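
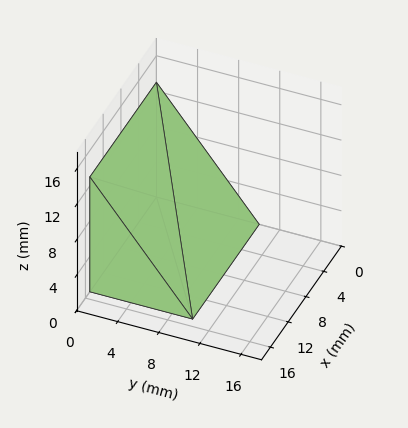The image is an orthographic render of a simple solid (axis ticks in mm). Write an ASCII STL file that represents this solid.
Reading the render: the shape is a wedge (ramp): 15 × 10 mm base, rising to 13 mm along the y=0 edge and sloping linearly to z=0 at y=10 (dimensions read to the nearest mm from the axis ticks). For the STL, each face is triangulated and given an outward normal.

solid part
  facet normal 0.0000 0.0000 -1.0000
    outer loop
      vertex 15.0 10.0 0.0
      vertex 15.0 0.0 0.0
      vertex 0.0 0.0 0.0
    endloop
  endfacet
  facet normal 0.0000 0.0000 -1.0000
    outer loop
      vertex 0.0 10.0 0.0
      vertex 15.0 10.0 0.0
      vertex 0.0 0.0 0.0
    endloop
  endfacet
  facet normal 0.0000 -1.0000 0.0000
    outer loop
      vertex 0.0 0.0 0.0
      vertex 15.0 0.0 0.0
      vertex 15.0 0.0 13.0
    endloop
  endfacet
  facet normal 0.0000 -1.0000 0.0000
    outer loop
      vertex 0.0 0.0 0.0
      vertex 15.0 0.0 13.0
      vertex 0.0 0.0 13.0
    endloop
  endfacet
  facet normal 0.0000 0.7926 0.6097
    outer loop
      vertex 0.0 0.0 13.0
      vertex 15.0 0.0 13.0
      vertex 15.0 10.0 0.0
    endloop
  endfacet
  facet normal 0.0000 0.7926 0.6097
    outer loop
      vertex 0.0 0.0 13.0
      vertex 15.0 10.0 0.0
      vertex 0.0 10.0 0.0
    endloop
  endfacet
  facet normal -1.0000 0.0000 0.0000
    outer loop
      vertex 0.0 0.0 13.0
      vertex 0.0 10.0 0.0
      vertex 0.0 0.0 0.0
    endloop
  endfacet
  facet normal 1.0000 0.0000 0.0000
    outer loop
      vertex 15.0 0.0 0.0
      vertex 15.0 10.0 0.0
      vertex 15.0 0.0 13.0
    endloop
  endfacet
endsolid part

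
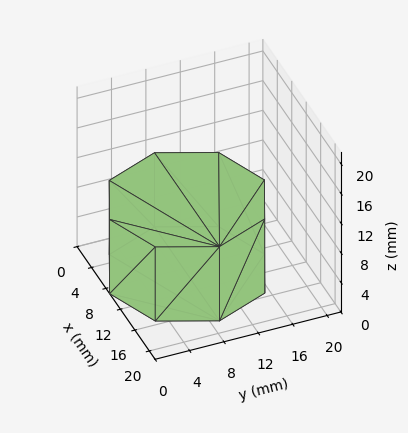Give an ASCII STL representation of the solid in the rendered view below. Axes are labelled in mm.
Reading the render: the shape is a regular 8-sided prism (a cylinder approximated with 8 flat sides), circumscribed radius ≈ 9 mm, height ≈ 10 mm (dimensions read to the nearest mm from the axis ticks). For the STL, each face is triangulated and given an outward normal.

solid part
  facet normal 0.0000 0.0000 -1.0000
    outer loop
      vertex 9.000 18.000 0.000
      vertex 15.364 15.364 0.000
      vertex 18.000 9.000 0.000
    endloop
  endfacet
  facet normal 0.0000 0.0000 -1.0000
    outer loop
      vertex 2.636 15.364 0.000
      vertex 9.000 18.000 0.000
      vertex 18.000 9.000 0.000
    endloop
  endfacet
  facet normal 0.0000 0.0000 -1.0000
    outer loop
      vertex 0.000 9.000 0.000
      vertex 2.636 15.364 0.000
      vertex 18.000 9.000 0.000
    endloop
  endfacet
  facet normal 0.0000 0.0000 -1.0000
    outer loop
      vertex 2.636 2.636 0.000
      vertex 0.000 9.000 0.000
      vertex 18.000 9.000 0.000
    endloop
  endfacet
  facet normal 0.0000 0.0000 -1.0000
    outer loop
      vertex 9.000 0.000 0.000
      vertex 2.636 2.636 0.000
      vertex 18.000 9.000 0.000
    endloop
  endfacet
  facet normal 0.0000 0.0000 -1.0000
    outer loop
      vertex 15.364 2.636 0.000
      vertex 9.000 0.000 0.000
      vertex 18.000 9.000 0.000
    endloop
  endfacet
  facet normal 0.0000 0.0000 1.0000
    outer loop
      vertex 18.000 9.000 10.000
      vertex 15.364 15.364 10.000
      vertex 9.000 18.000 10.000
    endloop
  endfacet
  facet normal 0.0000 0.0000 1.0000
    outer loop
      vertex 18.000 9.000 10.000
      vertex 9.000 18.000 10.000
      vertex 2.636 15.364 10.000
    endloop
  endfacet
  facet normal 0.0000 0.0000 1.0000
    outer loop
      vertex 18.000 9.000 10.000
      vertex 2.636 15.364 10.000
      vertex 0.000 9.000 10.000
    endloop
  endfacet
  facet normal 0.0000 0.0000 1.0000
    outer loop
      vertex 18.000 9.000 10.000
      vertex 0.000 9.000 10.000
      vertex 2.636 2.636 10.000
    endloop
  endfacet
  facet normal 0.0000 0.0000 1.0000
    outer loop
      vertex 18.000 9.000 10.000
      vertex 2.636 2.636 10.000
      vertex 9.000 0.000 10.000
    endloop
  endfacet
  facet normal 0.0000 0.0000 1.0000
    outer loop
      vertex 18.000 9.000 10.000
      vertex 9.000 0.000 10.000
      vertex 15.364 2.636 10.000
    endloop
  endfacet
  facet normal 0.9239 0.3827 0.0000
    outer loop
      vertex 18.000 9.000 0.000
      vertex 15.364 15.364 0.000
      vertex 15.364 15.364 10.000
    endloop
  endfacet
  facet normal 0.9239 0.3827 0.0000
    outer loop
      vertex 18.000 9.000 0.000
      vertex 15.364 15.364 10.000
      vertex 18.000 9.000 10.000
    endloop
  endfacet
  facet normal 0.3827 0.9239 0.0000
    outer loop
      vertex 15.364 15.364 0.000
      vertex 9.000 18.000 0.000
      vertex 9.000 18.000 10.000
    endloop
  endfacet
  facet normal 0.3827 0.9239 0.0000
    outer loop
      vertex 15.364 15.364 0.000
      vertex 9.000 18.000 10.000
      vertex 15.364 15.364 10.000
    endloop
  endfacet
  facet normal -0.3827 0.9239 0.0000
    outer loop
      vertex 9.000 18.000 0.000
      vertex 2.636 15.364 0.000
      vertex 2.636 15.364 10.000
    endloop
  endfacet
  facet normal -0.3827 0.9239 0.0000
    outer loop
      vertex 9.000 18.000 0.000
      vertex 2.636 15.364 10.000
      vertex 9.000 18.000 10.000
    endloop
  endfacet
  facet normal -0.9239 0.3827 0.0000
    outer loop
      vertex 2.636 15.364 0.000
      vertex 0.000 9.000 0.000
      vertex 0.000 9.000 10.000
    endloop
  endfacet
  facet normal -0.9239 0.3827 0.0000
    outer loop
      vertex 2.636 15.364 0.000
      vertex 0.000 9.000 10.000
      vertex 2.636 15.364 10.000
    endloop
  endfacet
  facet normal -0.9239 -0.3827 0.0000
    outer loop
      vertex 0.000 9.000 0.000
      vertex 2.636 2.636 0.000
      vertex 2.636 2.636 10.000
    endloop
  endfacet
  facet normal -0.9239 -0.3827 0.0000
    outer loop
      vertex 0.000 9.000 0.000
      vertex 2.636 2.636 10.000
      vertex 0.000 9.000 10.000
    endloop
  endfacet
  facet normal -0.3827 -0.9239 0.0000
    outer loop
      vertex 2.636 2.636 0.000
      vertex 9.000 0.000 0.000
      vertex 9.000 0.000 10.000
    endloop
  endfacet
  facet normal -0.3827 -0.9239 0.0000
    outer loop
      vertex 2.636 2.636 0.000
      vertex 9.000 0.000 10.000
      vertex 2.636 2.636 10.000
    endloop
  endfacet
  facet normal 0.3827 -0.9239 0.0000
    outer loop
      vertex 9.000 0.000 0.000
      vertex 15.364 2.636 0.000
      vertex 15.364 2.636 10.000
    endloop
  endfacet
  facet normal 0.3827 -0.9239 0.0000
    outer loop
      vertex 9.000 0.000 0.000
      vertex 15.364 2.636 10.000
      vertex 9.000 0.000 10.000
    endloop
  endfacet
  facet normal 0.9239 -0.3827 0.0000
    outer loop
      vertex 15.364 2.636 0.000
      vertex 18.000 9.000 0.000
      vertex 18.000 9.000 10.000
    endloop
  endfacet
  facet normal 0.9239 -0.3827 0.0000
    outer loop
      vertex 15.364 2.636 0.000
      vertex 18.000 9.000 10.000
      vertex 15.364 2.636 10.000
    endloop
  endfacet
endsolid part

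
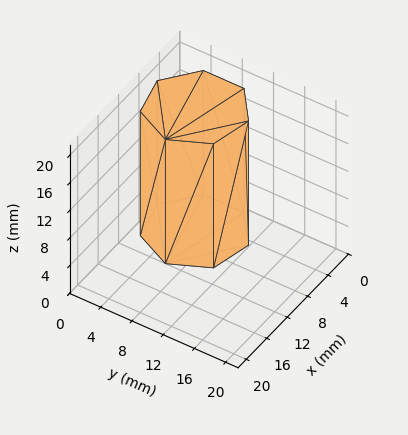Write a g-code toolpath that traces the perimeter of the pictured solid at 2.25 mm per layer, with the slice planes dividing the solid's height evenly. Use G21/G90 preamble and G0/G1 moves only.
Reading the render: the shape is a regular 7-sided prism (a cylinder approximated with 7 flat sides), circumscribed radius ≈ 6 mm, height ≈ 18 mm (dimensions read to the nearest mm from the axis ticks). For the g-code, the solid's height is divided into equal slices at the stated Δz and each level perimeter traced with G1 moves after a G0 lift.

; perimeter-only toolpath
G21 ; units = mm
G90 ; absolute positioning
G28 ; home
; layer 1
G0 Z2.25
G0 X12.00 Y6.00
G1 X9.74 Y10.69
G1 X4.66 Y11.85
G1 X0.59 Y8.60
G1 X0.59 Y3.40
G1 X4.66 Y0.15
G1 X9.74 Y1.31
G1 X12.00 Y6.00
; layer 2
G0 Z4.50
G0 X12.00 Y6.00
G1 X9.74 Y10.69
G1 X4.66 Y11.85
G1 X0.59 Y8.60
G1 X0.59 Y3.40
G1 X4.66 Y0.15
G1 X9.74 Y1.31
G1 X12.00 Y6.00
; layer 3
G0 Z6.75
G0 X12.00 Y6.00
G1 X9.74 Y10.69
G1 X4.66 Y11.85
G1 X0.59 Y8.60
G1 X0.59 Y3.40
G1 X4.66 Y0.15
G1 X9.74 Y1.31
G1 X12.00 Y6.00
; layer 4
G0 Z9.00
G0 X12.00 Y6.00
G1 X9.74 Y10.69
G1 X4.66 Y11.85
G1 X0.59 Y8.60
G1 X0.59 Y3.40
G1 X4.66 Y0.15
G1 X9.74 Y1.31
G1 X12.00 Y6.00
; layer 5
G0 Z11.25
G0 X12.00 Y6.00
G1 X9.74 Y10.69
G1 X4.66 Y11.85
G1 X0.59 Y8.60
G1 X0.59 Y3.40
G1 X4.66 Y0.15
G1 X9.74 Y1.31
G1 X12.00 Y6.00
; layer 6
G0 Z13.50
G0 X12.00 Y6.00
G1 X9.74 Y10.69
G1 X4.66 Y11.85
G1 X0.59 Y8.60
G1 X0.59 Y3.40
G1 X4.66 Y0.15
G1 X9.74 Y1.31
G1 X12.00 Y6.00
; layer 7
G0 Z15.75
G0 X12.00 Y6.00
G1 X9.74 Y10.69
G1 X4.66 Y11.85
G1 X0.59 Y8.60
G1 X0.59 Y3.40
G1 X4.66 Y0.15
G1 X9.74 Y1.31
G1 X12.00 Y6.00
; layer 8
G0 Z18.00
G0 X12.00 Y6.00
G1 X9.74 Y10.69
G1 X4.66 Y11.85
G1 X0.59 Y8.60
G1 X0.59 Y3.40
G1 X4.66 Y0.15
G1 X9.74 Y1.31
G1 X12.00 Y6.00
M2 ; end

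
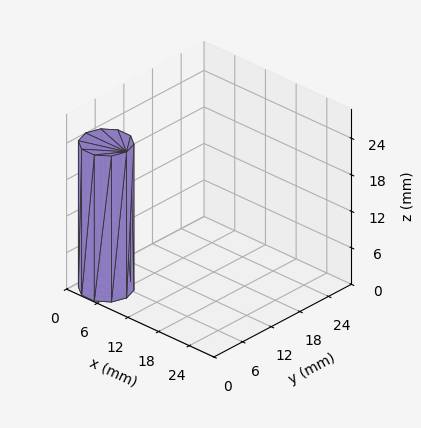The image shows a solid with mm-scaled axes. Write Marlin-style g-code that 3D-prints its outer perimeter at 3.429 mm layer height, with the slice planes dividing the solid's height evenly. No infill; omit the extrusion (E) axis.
Reading the render: the shape is a regular 10-sided prism (a cylinder approximated with 10 flat sides), circumscribed radius ≈ 4 mm, height ≈ 24 mm (dimensions read to the nearest mm from the axis ticks). For the g-code, the solid's height is divided into equal slices at the stated Δz and each level perimeter traced with G1 moves after a G0 lift.

; perimeter-only toolpath
G21 ; units = mm
G90 ; absolute positioning
G28 ; home
; layer 1
G0 Z3.429
G0 X8.000 Y4.000
G1 X7.236 Y6.351
G1 X5.236 Y7.804
G1 X2.764 Y7.804
G1 X0.764 Y6.351
G1 X0.000 Y4.000
G1 X0.764 Y1.649
G1 X2.764 Y0.196
G1 X5.236 Y0.196
G1 X7.236 Y1.649
G1 X8.000 Y4.000
; layer 2
G0 Z6.857
G0 X8.000 Y4.000
G1 X7.236 Y6.351
G1 X5.236 Y7.804
G1 X2.764 Y7.804
G1 X0.764 Y6.351
G1 X0.000 Y4.000
G1 X0.764 Y1.649
G1 X2.764 Y0.196
G1 X5.236 Y0.196
G1 X7.236 Y1.649
G1 X8.000 Y4.000
; layer 3
G0 Z10.286
G0 X8.000 Y4.000
G1 X7.236 Y6.351
G1 X5.236 Y7.804
G1 X2.764 Y7.804
G1 X0.764 Y6.351
G1 X0.000 Y4.000
G1 X0.764 Y1.649
G1 X2.764 Y0.196
G1 X5.236 Y0.196
G1 X7.236 Y1.649
G1 X8.000 Y4.000
; layer 4
G0 Z13.714
G0 X8.000 Y4.000
G1 X7.236 Y6.351
G1 X5.236 Y7.804
G1 X2.764 Y7.804
G1 X0.764 Y6.351
G1 X0.000 Y4.000
G1 X0.764 Y1.649
G1 X2.764 Y0.196
G1 X5.236 Y0.196
G1 X7.236 Y1.649
G1 X8.000 Y4.000
; layer 5
G0 Z17.143
G0 X8.000 Y4.000
G1 X7.236 Y6.351
G1 X5.236 Y7.804
G1 X2.764 Y7.804
G1 X0.764 Y6.351
G1 X0.000 Y4.000
G1 X0.764 Y1.649
G1 X2.764 Y0.196
G1 X5.236 Y0.196
G1 X7.236 Y1.649
G1 X8.000 Y4.000
; layer 6
G0 Z20.571
G0 X8.000 Y4.000
G1 X7.236 Y6.351
G1 X5.236 Y7.804
G1 X2.764 Y7.804
G1 X0.764 Y6.351
G1 X0.000 Y4.000
G1 X0.764 Y1.649
G1 X2.764 Y0.196
G1 X5.236 Y0.196
G1 X7.236 Y1.649
G1 X8.000 Y4.000
; layer 7
G0 Z24.000
G0 X8.000 Y4.000
G1 X7.236 Y6.351
G1 X5.236 Y7.804
G1 X2.764 Y7.804
G1 X0.764 Y6.351
G1 X0.000 Y4.000
G1 X0.764 Y1.649
G1 X2.764 Y0.196
G1 X5.236 Y0.196
G1 X7.236 Y1.649
G1 X8.000 Y4.000
M2 ; end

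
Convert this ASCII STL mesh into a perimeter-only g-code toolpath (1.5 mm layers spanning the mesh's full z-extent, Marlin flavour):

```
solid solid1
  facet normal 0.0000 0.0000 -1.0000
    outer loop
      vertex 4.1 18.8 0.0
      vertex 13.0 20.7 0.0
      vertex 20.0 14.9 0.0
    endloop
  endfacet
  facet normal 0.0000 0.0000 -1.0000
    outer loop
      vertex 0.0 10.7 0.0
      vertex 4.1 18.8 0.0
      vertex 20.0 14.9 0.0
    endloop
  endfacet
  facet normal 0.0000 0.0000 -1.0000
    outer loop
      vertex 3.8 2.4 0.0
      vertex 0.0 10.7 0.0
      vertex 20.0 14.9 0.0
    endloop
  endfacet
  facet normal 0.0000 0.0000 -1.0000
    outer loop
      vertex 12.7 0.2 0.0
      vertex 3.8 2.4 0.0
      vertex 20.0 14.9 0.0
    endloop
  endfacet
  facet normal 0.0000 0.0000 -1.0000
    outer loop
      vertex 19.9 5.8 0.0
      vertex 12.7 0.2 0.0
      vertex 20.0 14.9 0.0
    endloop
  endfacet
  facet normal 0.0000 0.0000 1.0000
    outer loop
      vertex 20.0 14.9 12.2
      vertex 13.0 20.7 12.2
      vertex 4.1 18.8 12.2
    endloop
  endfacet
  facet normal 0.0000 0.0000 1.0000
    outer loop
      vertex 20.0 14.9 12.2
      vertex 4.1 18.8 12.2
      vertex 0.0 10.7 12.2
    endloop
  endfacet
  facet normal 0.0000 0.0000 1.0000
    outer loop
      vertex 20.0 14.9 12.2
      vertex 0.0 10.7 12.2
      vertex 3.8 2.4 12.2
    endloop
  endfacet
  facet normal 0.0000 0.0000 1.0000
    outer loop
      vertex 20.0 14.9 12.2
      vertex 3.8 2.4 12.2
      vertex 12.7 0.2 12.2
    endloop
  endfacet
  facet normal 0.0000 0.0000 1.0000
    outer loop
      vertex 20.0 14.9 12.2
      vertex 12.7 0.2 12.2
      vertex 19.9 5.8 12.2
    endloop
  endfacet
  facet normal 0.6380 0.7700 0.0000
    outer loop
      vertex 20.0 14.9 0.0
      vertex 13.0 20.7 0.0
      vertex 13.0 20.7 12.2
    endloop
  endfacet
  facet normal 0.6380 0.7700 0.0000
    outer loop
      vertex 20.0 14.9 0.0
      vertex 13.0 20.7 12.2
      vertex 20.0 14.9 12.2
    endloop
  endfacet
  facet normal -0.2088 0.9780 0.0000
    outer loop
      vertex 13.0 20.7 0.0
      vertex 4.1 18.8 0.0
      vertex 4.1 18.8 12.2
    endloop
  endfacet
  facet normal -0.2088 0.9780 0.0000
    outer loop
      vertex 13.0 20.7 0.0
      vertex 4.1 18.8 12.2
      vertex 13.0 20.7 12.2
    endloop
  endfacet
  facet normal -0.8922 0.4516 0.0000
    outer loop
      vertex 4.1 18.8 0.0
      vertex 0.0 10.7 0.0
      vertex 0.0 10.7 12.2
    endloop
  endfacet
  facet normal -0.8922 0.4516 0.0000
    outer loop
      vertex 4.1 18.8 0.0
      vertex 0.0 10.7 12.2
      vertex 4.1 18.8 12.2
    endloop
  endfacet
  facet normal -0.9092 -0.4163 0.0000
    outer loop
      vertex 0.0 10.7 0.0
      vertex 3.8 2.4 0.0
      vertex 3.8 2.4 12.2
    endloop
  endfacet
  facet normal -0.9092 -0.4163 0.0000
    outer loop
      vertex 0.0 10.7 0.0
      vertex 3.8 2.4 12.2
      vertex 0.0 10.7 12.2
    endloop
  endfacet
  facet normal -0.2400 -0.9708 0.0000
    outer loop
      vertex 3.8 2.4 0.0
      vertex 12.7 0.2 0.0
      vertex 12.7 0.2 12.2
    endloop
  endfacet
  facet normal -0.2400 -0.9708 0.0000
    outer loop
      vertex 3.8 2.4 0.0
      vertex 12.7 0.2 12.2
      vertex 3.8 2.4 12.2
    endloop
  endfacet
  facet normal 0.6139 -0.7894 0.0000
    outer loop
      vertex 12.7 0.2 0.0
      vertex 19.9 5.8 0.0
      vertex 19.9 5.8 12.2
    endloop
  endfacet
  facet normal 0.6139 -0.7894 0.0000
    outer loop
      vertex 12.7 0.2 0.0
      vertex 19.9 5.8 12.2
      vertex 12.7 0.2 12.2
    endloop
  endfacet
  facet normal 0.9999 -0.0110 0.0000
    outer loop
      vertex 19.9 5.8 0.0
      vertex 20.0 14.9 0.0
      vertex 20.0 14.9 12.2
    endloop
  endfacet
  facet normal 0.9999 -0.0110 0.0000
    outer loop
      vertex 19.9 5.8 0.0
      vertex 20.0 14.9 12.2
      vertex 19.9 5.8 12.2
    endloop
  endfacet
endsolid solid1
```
; perimeter-only toolpath
G21 ; units = mm
G90 ; absolute positioning
G28 ; home
; layer 1
G0 Z1.5
G0 X20.0 Y14.9
G1 X13.0 Y20.7
G1 X4.1 Y18.8
G1 X0.0 Y10.7
G1 X3.8 Y2.4
G1 X12.7 Y0.2
G1 X19.9 Y5.8
G1 X20.0 Y14.9
; layer 2
G0 Z3.0
G0 X20.0 Y14.9
G1 X13.0 Y20.7
G1 X4.1 Y18.8
G1 X0.0 Y10.7
G1 X3.8 Y2.4
G1 X12.7 Y0.2
G1 X19.9 Y5.8
G1 X20.0 Y14.9
; layer 3
G0 Z4.6
G0 X20.0 Y14.9
G1 X13.0 Y20.7
G1 X4.1 Y18.8
G1 X0.0 Y10.7
G1 X3.8 Y2.4
G1 X12.7 Y0.2
G1 X19.9 Y5.8
G1 X20.0 Y14.9
; layer 4
G0 Z6.1
G0 X20.0 Y14.9
G1 X13.0 Y20.7
G1 X4.1 Y18.8
G1 X0.0 Y10.7
G1 X3.8 Y2.4
G1 X12.7 Y0.2
G1 X19.9 Y5.8
G1 X20.0 Y14.9
; layer 5
G0 Z7.6
G0 X20.0 Y14.9
G1 X13.0 Y20.7
G1 X4.1 Y18.8
G1 X0.0 Y10.7
G1 X3.8 Y2.4
G1 X12.7 Y0.2
G1 X19.9 Y5.8
G1 X20.0 Y14.9
; layer 6
G0 Z9.1
G0 X20.0 Y14.9
G1 X13.0 Y20.7
G1 X4.1 Y18.8
G1 X0.0 Y10.7
G1 X3.8 Y2.4
G1 X12.7 Y0.2
G1 X19.9 Y5.8
G1 X20.0 Y14.9
; layer 7
G0 Z10.7
G0 X20.0 Y14.9
G1 X13.0 Y20.7
G1 X4.1 Y18.8
G1 X0.0 Y10.7
G1 X3.8 Y2.4
G1 X12.7 Y0.2
G1 X19.9 Y5.8
G1 X20.0 Y14.9
; layer 8
G0 Z12.2
G0 X20.0 Y14.9
G1 X13.0 Y20.7
G1 X4.1 Y18.8
G1 X0.0 Y10.7
G1 X3.8 Y2.4
G1 X12.7 Y0.2
G1 X19.9 Y5.8
G1 X20.0 Y14.9
M2 ; end

The solid is a regular 7-sided prism (a cylinder approximated with 7 flat sides), circumscribed radius ≈ 10.5 mm, height ≈ 12.2 mm. Slicing at Δz = 1.5 mm — 8 equal slices spanning the solid's height, so layer i sits at z = i·h/8 — gives 8 non-empty perimeters. Each is a 7-segment closed polygon; G0 lifts to the layer z and rapids to the start vertex, then G1 traces the edges.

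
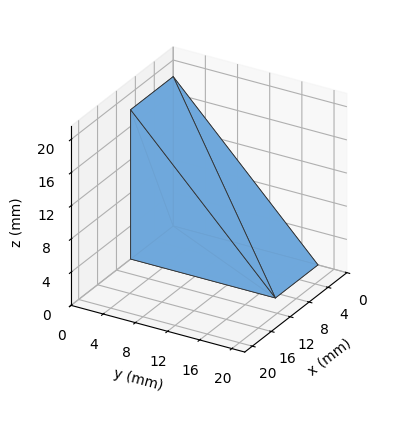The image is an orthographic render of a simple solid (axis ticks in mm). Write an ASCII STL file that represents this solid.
Reading the render: the shape is a wedge (ramp): 9 × 18 mm base, rising to 18 mm along the y=0 edge and sloping linearly to z=0 at y=18 (dimensions read to the nearest mm from the axis ticks). For the STL, each face is triangulated and given an outward normal.

solid part
  facet normal 0.0000 0.0000 -1.0000
    outer loop
      vertex 9.00 18.00 0.00
      vertex 9.00 0.00 0.00
      vertex 0.00 0.00 0.00
    endloop
  endfacet
  facet normal 0.0000 0.0000 -1.0000
    outer loop
      vertex 0.00 18.00 0.00
      vertex 9.00 18.00 0.00
      vertex 0.00 0.00 0.00
    endloop
  endfacet
  facet normal 0.0000 -1.0000 0.0000
    outer loop
      vertex 0.00 0.00 0.00
      vertex 9.00 0.00 0.00
      vertex 9.00 0.00 18.00
    endloop
  endfacet
  facet normal 0.0000 -1.0000 0.0000
    outer loop
      vertex 0.00 0.00 0.00
      vertex 9.00 0.00 18.00
      vertex 0.00 0.00 18.00
    endloop
  endfacet
  facet normal 0.0000 0.7071 0.7071
    outer loop
      vertex 0.00 0.00 18.00
      vertex 9.00 0.00 18.00
      vertex 9.00 18.00 0.00
    endloop
  endfacet
  facet normal 0.0000 0.7071 0.7071
    outer loop
      vertex 0.00 0.00 18.00
      vertex 9.00 18.00 0.00
      vertex 0.00 18.00 0.00
    endloop
  endfacet
  facet normal -1.0000 0.0000 0.0000
    outer loop
      vertex 0.00 0.00 18.00
      vertex 0.00 18.00 0.00
      vertex 0.00 0.00 0.00
    endloop
  endfacet
  facet normal 1.0000 0.0000 0.0000
    outer loop
      vertex 9.00 0.00 0.00
      vertex 9.00 18.00 0.00
      vertex 9.00 0.00 18.00
    endloop
  endfacet
endsolid part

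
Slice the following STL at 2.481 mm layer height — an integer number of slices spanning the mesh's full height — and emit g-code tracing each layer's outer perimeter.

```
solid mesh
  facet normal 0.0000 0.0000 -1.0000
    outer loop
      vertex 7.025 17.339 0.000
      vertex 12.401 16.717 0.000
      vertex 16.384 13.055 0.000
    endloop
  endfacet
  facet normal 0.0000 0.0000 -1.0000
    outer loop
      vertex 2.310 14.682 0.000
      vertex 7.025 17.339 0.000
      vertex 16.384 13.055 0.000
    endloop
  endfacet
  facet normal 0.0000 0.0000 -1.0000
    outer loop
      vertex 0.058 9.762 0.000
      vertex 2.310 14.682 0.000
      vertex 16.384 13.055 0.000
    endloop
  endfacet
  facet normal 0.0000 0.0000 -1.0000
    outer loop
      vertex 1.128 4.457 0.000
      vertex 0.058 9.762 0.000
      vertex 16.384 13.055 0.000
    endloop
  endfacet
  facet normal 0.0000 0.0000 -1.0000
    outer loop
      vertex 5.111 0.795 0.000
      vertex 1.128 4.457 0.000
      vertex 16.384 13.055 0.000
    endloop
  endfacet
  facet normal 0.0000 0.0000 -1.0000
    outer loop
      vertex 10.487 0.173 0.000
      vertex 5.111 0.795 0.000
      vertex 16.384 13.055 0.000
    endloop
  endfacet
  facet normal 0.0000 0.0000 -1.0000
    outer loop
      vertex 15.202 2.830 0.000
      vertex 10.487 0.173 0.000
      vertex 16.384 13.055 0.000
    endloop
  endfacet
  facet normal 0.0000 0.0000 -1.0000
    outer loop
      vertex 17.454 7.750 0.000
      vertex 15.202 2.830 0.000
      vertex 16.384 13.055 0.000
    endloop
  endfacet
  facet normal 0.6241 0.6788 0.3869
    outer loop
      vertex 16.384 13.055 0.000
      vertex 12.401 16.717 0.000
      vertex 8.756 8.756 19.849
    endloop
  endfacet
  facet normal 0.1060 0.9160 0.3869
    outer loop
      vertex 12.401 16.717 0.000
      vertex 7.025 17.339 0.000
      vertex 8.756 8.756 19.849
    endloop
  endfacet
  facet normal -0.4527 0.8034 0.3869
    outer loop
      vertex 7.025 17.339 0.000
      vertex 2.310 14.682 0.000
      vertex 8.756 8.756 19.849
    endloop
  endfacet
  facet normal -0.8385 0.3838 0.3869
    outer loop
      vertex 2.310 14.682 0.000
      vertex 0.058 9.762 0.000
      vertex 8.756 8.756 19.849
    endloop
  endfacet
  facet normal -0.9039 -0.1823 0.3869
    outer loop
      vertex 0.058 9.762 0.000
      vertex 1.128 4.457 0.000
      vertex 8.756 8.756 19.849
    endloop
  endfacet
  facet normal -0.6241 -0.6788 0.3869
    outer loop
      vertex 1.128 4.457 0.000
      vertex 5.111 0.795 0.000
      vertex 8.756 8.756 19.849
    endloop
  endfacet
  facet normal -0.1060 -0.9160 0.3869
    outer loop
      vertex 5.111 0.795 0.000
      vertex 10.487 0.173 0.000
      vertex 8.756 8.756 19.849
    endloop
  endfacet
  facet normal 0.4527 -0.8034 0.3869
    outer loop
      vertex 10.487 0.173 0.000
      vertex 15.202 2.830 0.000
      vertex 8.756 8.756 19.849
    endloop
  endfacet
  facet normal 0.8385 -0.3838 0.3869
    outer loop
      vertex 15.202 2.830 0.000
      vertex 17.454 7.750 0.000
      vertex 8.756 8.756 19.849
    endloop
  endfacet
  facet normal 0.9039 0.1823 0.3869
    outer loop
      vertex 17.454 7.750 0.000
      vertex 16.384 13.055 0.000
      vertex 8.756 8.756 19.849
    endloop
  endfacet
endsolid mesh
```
; perimeter-only toolpath
G21 ; units = mm
G90 ; absolute positioning
G28 ; home
; layer 1
G0 Z2.481
G0 X15.431 Y12.518
G1 X11.945 Y15.722
G1 X7.241 Y16.266
G1 X3.116 Y13.941
G1 X1.145 Y9.636
G1 X2.082 Y4.994
G1 X5.567 Y1.790
G1 X10.271 Y1.246
G1 X14.396 Y3.571
G1 X16.367 Y7.876
G1 X15.431 Y12.518
; layer 2
G0 Z4.962
G0 X14.477 Y11.980
G1 X11.490 Y14.727
G1 X7.458 Y15.193
G1 X3.921 Y13.200
G1 X2.232 Y9.511
G1 X3.035 Y5.532
G1 X6.022 Y2.785
G1 X10.054 Y2.319
G1 X13.591 Y4.312
G1 X15.280 Y8.002
G1 X14.477 Y11.980
; layer 3
G0 Z7.443
G0 X13.524 Y11.443
G1 X11.034 Y13.732
G1 X7.674 Y14.120
G1 X4.727 Y12.460
G1 X3.320 Y9.385
G1 X3.989 Y6.069
G1 X6.478 Y3.780
G1 X9.838 Y3.392
G1 X12.785 Y5.052
G1 X14.192 Y8.127
G1 X13.524 Y11.443
; layer 4
G0 Z9.925
G0 X12.570 Y10.905
G1 X10.579 Y12.736
G1 X7.891 Y13.047
G1 X5.533 Y11.719
G1 X4.407 Y9.259
G1 X4.942 Y6.607
G1 X6.934 Y4.776
G1 X9.622 Y4.465
G1 X11.979 Y5.793
G1 X13.105 Y8.253
G1 X12.570 Y10.905
; layer 5
G0 Z12.406
G0 X11.617 Y10.368
G1 X10.123 Y11.741
G1 X8.107 Y11.975
G1 X6.339 Y10.978
G1 X5.494 Y9.133
G1 X5.896 Y7.144
G1 X7.389 Y5.771
G1 X9.405 Y5.537
G1 X11.173 Y6.534
G1 X12.018 Y8.379
G1 X11.617 Y10.368
; layer 6
G0 Z14.887
G0 X10.663 Y9.831
G1 X9.667 Y10.746
G1 X8.323 Y10.902
G1 X7.144 Y10.238
G1 X6.582 Y9.008
G1 X6.849 Y7.681
G1 X7.845 Y6.766
G1 X9.189 Y6.610
G1 X10.367 Y7.274
G1 X10.931 Y8.505
G1 X10.663 Y9.831
; layer 7
G0 Z17.368
G0 X9.709 Y9.293
G1 X9.212 Y9.751
G1 X8.540 Y9.829
G1 X7.950 Y9.497
G1 X7.669 Y8.882
G1 X7.803 Y8.219
G1 X8.300 Y7.761
G1 X8.972 Y7.683
G1 X9.562 Y8.015
G1 X9.843 Y8.630
G1 X9.709 Y9.293
M2 ; end

The solid is a regular 10-sided pyramid, base circumscribed radius ≈ 8.76 mm, apex at z ≈ 19.8 mm. Slicing at Δz = 2.481 mm — 8 equal slices spanning the solid's height, so layer i sits at z = i·h/8 — gives 7 non-empty perimeters. Each is a 10-segment closed polygon; G0 lifts to the layer z and rapids to the start vertex, then G1 traces the edges. The cross-section shrinks linearly with z (the slice at the apex is degenerate and omitted).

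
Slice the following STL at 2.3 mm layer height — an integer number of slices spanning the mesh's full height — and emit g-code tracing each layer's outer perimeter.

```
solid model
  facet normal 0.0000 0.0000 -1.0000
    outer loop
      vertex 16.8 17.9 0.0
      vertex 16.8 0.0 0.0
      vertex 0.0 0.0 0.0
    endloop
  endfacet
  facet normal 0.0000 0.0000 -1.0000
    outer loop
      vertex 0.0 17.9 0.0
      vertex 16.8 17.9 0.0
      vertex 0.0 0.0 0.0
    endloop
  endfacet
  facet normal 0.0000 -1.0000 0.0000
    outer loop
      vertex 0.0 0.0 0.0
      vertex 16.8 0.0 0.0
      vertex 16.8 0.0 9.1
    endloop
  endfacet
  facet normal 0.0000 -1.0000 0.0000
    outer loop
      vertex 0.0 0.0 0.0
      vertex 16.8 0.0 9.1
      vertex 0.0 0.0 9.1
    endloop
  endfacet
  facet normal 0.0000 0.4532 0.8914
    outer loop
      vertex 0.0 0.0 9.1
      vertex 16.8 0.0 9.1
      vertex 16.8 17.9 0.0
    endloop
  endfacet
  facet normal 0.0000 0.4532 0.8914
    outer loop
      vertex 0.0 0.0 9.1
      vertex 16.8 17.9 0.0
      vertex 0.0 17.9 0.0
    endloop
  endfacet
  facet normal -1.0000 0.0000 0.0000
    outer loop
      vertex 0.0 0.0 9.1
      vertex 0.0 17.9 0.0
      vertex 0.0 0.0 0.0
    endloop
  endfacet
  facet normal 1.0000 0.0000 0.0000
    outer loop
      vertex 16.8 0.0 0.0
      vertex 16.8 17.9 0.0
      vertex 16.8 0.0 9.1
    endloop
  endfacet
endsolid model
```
; perimeter-only toolpath
G21 ; units = mm
G90 ; absolute positioning
G28 ; home
; layer 1
G0 Z2.3
G0 X0.0 Y0.0
G1 X16.8 Y0.0
G1 X16.8 Y13.4
G1 X0.0 Y13.4
G1 X0.0 Y0.0
; layer 2
G0 Z4.5
G0 X0.0 Y0.0
G1 X16.8 Y0.0
G1 X16.8 Y8.9
G1 X0.0 Y8.9
G1 X0.0 Y0.0
; layer 3
G0 Z6.8
G0 X0.0 Y0.0
G1 X16.8 Y0.0
G1 X16.8 Y4.5
G1 X0.0 Y4.5
G1 X0.0 Y0.0
M2 ; end

The solid is a wedge (ramp): 16.8 × 17.9 mm base, rising to 9.1 mm along the y=0 edge and sloping linearly to z=0 at y=17.9. Slicing at Δz = 2.3 mm — 4 equal slices spanning the solid's height, so layer i sits at z = i·h/4 — gives 3 non-empty perimeters. Each is a 4-segment closed polygon; G0 lifts to the layer z and rapids to the start vertex, then G1 traces the edges. The cross-section shrinks linearly with z (the slice at the apex is degenerate and omitted).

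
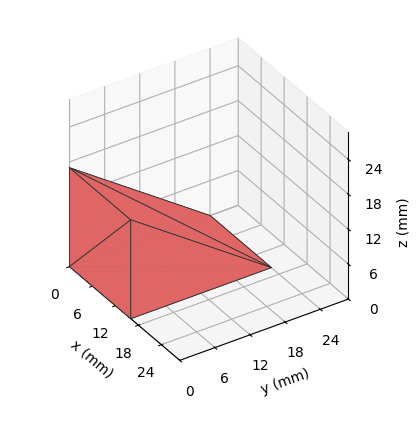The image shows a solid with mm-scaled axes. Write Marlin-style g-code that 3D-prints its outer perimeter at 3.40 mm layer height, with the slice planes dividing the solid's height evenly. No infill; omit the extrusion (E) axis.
Reading the render: the shape is a wedge (ramp): 16 × 24 mm base, rising to 17 mm along the y=0 edge and sloping linearly to z=0 at y=24 (dimensions read to the nearest mm from the axis ticks). For the g-code, the solid's height is divided into equal slices at the stated Δz and each level perimeter traced with G1 moves after a G0 lift.

; perimeter-only toolpath
G21 ; units = mm
G90 ; absolute positioning
G28 ; home
; layer 1
G0 Z3.40
G0 X0.00 Y0.00
G1 X16.00 Y0.00
G1 X16.00 Y19.20
G1 X0.00 Y19.20
G1 X0.00 Y0.00
; layer 2
G0 Z6.80
G0 X0.00 Y0.00
G1 X16.00 Y0.00
G1 X16.00 Y14.40
G1 X0.00 Y14.40
G1 X0.00 Y0.00
; layer 3
G0 Z10.20
G0 X0.00 Y0.00
G1 X16.00 Y0.00
G1 X16.00 Y9.60
G1 X0.00 Y9.60
G1 X0.00 Y0.00
; layer 4
G0 Z13.60
G0 X0.00 Y0.00
G1 X16.00 Y0.00
G1 X16.00 Y4.80
G1 X0.00 Y4.80
G1 X0.00 Y0.00
M2 ; end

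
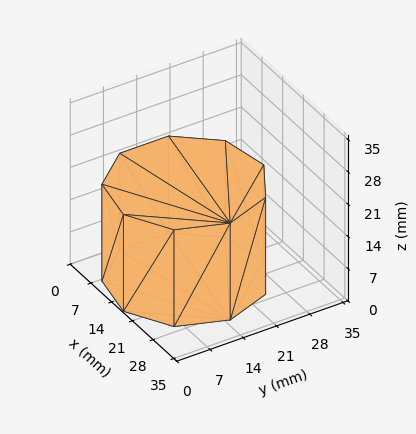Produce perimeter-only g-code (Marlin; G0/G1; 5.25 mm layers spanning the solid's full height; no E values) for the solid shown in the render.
Reading the render: the shape is a regular 9-sided prism (a cylinder approximated with 9 flat sides), circumscribed radius ≈ 15 mm, height ≈ 21 mm (dimensions read to the nearest mm from the axis ticks). For the g-code, the solid's height is divided into equal slices at the stated Δz and each level perimeter traced with G1 moves after a G0 lift.

; perimeter-only toolpath
G21 ; units = mm
G90 ; absolute positioning
G28 ; home
; layer 1
G0 Z5.25
G0 X30.00 Y15.00
G1 X26.49 Y24.64
G1 X17.60 Y29.77
G1 X7.50 Y27.99
G1 X0.90 Y20.13
G1 X0.90 Y9.87
G1 X7.50 Y2.01
G1 X17.60 Y0.23
G1 X26.49 Y5.36
G1 X30.00 Y15.00
; layer 2
G0 Z10.50
G0 X30.00 Y15.00
G1 X26.49 Y24.64
G1 X17.60 Y29.77
G1 X7.50 Y27.99
G1 X0.90 Y20.13
G1 X0.90 Y9.87
G1 X7.50 Y2.01
G1 X17.60 Y0.23
G1 X26.49 Y5.36
G1 X30.00 Y15.00
; layer 3
G0 Z15.75
G0 X30.00 Y15.00
G1 X26.49 Y24.64
G1 X17.60 Y29.77
G1 X7.50 Y27.99
G1 X0.90 Y20.13
G1 X0.90 Y9.87
G1 X7.50 Y2.01
G1 X17.60 Y0.23
G1 X26.49 Y5.36
G1 X30.00 Y15.00
; layer 4
G0 Z21.00
G0 X30.00 Y15.00
G1 X26.49 Y24.64
G1 X17.60 Y29.77
G1 X7.50 Y27.99
G1 X0.90 Y20.13
G1 X0.90 Y9.87
G1 X7.50 Y2.01
G1 X17.60 Y0.23
G1 X26.49 Y5.36
G1 X30.00 Y15.00
M2 ; end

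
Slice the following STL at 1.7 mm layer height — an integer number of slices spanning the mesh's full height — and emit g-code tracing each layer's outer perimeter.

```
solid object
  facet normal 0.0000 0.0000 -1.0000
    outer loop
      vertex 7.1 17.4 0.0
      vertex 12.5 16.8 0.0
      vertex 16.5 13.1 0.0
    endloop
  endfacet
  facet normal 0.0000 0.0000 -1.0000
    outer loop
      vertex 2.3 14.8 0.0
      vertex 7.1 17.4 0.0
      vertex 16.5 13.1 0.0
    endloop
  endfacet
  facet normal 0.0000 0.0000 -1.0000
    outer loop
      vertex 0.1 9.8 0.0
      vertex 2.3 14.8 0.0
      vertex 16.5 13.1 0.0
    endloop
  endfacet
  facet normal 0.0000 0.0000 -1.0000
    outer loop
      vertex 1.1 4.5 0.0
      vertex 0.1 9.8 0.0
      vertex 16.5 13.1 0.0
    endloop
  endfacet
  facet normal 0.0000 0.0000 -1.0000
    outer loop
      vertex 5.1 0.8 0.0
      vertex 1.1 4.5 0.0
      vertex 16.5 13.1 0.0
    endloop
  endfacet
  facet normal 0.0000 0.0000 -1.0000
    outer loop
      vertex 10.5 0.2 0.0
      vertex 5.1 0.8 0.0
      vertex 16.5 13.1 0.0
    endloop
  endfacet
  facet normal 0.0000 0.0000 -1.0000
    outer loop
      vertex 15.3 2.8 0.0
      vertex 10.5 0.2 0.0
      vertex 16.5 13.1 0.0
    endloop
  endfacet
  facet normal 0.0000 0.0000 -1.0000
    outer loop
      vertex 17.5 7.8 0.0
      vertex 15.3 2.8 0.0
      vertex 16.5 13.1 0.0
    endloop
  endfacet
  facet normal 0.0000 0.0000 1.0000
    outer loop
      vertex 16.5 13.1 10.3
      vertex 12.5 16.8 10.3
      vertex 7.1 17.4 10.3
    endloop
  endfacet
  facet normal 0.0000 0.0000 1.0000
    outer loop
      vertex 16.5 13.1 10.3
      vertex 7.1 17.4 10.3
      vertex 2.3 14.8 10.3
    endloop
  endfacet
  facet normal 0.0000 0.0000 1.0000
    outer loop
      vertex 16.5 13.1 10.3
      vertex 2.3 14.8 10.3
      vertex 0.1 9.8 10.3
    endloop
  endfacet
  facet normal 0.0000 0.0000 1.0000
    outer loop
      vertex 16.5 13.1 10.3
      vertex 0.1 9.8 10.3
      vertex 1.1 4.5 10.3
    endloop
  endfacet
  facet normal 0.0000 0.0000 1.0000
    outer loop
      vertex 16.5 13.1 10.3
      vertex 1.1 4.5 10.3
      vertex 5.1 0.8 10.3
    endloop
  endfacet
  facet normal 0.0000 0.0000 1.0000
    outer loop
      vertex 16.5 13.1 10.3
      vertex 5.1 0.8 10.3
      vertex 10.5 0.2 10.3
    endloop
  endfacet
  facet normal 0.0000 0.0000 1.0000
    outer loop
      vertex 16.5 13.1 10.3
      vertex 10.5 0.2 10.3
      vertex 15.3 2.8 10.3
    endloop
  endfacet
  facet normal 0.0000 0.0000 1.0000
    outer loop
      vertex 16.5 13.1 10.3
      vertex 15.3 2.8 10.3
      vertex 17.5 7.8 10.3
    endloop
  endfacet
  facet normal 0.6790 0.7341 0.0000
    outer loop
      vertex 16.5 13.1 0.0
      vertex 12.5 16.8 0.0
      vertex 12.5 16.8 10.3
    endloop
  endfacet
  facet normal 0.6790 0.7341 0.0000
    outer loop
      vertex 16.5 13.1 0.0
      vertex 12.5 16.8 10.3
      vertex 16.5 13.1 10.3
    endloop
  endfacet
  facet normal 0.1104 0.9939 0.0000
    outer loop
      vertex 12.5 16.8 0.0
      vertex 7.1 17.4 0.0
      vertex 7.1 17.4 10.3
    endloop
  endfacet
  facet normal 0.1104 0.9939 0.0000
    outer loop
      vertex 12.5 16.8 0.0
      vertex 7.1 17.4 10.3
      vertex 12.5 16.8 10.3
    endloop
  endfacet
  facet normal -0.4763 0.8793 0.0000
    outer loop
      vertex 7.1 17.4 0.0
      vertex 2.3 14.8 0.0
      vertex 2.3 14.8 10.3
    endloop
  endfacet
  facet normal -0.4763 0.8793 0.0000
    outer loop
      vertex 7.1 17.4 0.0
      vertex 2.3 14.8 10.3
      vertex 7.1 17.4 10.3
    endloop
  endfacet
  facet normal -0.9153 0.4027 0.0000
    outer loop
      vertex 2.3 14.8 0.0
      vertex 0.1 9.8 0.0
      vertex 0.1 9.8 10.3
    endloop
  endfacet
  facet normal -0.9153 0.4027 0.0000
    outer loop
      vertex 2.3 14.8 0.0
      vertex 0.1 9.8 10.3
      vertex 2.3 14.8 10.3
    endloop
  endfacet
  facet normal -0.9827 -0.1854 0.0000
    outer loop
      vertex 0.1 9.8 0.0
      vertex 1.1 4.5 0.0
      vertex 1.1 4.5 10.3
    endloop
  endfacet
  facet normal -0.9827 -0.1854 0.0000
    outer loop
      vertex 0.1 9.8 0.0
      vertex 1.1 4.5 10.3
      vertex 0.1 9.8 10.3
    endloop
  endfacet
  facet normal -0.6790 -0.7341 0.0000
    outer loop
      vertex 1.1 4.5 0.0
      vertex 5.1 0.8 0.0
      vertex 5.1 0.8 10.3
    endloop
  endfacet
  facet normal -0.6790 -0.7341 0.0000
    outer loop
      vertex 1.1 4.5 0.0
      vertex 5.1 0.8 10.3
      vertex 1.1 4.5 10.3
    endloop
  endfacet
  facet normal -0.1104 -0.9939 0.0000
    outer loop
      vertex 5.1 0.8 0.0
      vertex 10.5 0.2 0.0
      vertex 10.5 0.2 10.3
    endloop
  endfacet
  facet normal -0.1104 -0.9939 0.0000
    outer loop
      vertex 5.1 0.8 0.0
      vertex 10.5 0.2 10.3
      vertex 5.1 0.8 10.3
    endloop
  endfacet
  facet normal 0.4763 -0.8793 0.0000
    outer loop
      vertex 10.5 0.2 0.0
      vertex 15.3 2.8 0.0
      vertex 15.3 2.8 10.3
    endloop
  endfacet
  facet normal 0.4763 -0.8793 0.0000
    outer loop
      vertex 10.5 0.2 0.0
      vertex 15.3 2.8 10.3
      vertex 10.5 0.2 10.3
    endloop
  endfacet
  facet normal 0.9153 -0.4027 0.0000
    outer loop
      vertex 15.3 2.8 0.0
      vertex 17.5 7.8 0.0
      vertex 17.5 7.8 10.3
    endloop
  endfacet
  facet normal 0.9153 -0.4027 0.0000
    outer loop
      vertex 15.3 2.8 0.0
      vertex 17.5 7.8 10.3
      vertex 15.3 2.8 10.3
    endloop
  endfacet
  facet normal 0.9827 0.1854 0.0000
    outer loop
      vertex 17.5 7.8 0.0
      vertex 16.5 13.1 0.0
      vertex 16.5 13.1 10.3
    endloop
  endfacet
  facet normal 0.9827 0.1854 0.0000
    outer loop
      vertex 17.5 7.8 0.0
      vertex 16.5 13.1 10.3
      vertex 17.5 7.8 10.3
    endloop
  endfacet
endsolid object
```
; perimeter-only toolpath
G21 ; units = mm
G90 ; absolute positioning
G28 ; home
; layer 1
G0 Z1.7
G0 X16.5 Y13.1
G1 X12.5 Y16.8
G1 X7.1 Y17.4
G1 X2.3 Y14.8
G1 X0.1 Y9.8
G1 X1.1 Y4.5
G1 X5.1 Y0.8
G1 X10.5 Y0.2
G1 X15.3 Y2.8
G1 X17.5 Y7.8
G1 X16.5 Y13.1
; layer 2
G0 Z3.4
G0 X16.5 Y13.1
G1 X12.5 Y16.8
G1 X7.1 Y17.4
G1 X2.3 Y14.8
G1 X0.1 Y9.8
G1 X1.1 Y4.5
G1 X5.1 Y0.8
G1 X10.5 Y0.2
G1 X15.3 Y2.8
G1 X17.5 Y7.8
G1 X16.5 Y13.1
; layer 3
G0 Z5.2
G0 X16.5 Y13.1
G1 X12.5 Y16.8
G1 X7.1 Y17.4
G1 X2.3 Y14.8
G1 X0.1 Y9.8
G1 X1.1 Y4.5
G1 X5.1 Y0.8
G1 X10.5 Y0.2
G1 X15.3 Y2.8
G1 X17.5 Y7.8
G1 X16.5 Y13.1
; layer 4
G0 Z6.9
G0 X16.5 Y13.1
G1 X12.5 Y16.8
G1 X7.1 Y17.4
G1 X2.3 Y14.8
G1 X0.1 Y9.8
G1 X1.1 Y4.5
G1 X5.1 Y0.8
G1 X10.5 Y0.2
G1 X15.3 Y2.8
G1 X17.5 Y7.8
G1 X16.5 Y13.1
; layer 5
G0 Z8.6
G0 X16.5 Y13.1
G1 X12.5 Y16.8
G1 X7.1 Y17.4
G1 X2.3 Y14.8
G1 X0.1 Y9.8
G1 X1.1 Y4.5
G1 X5.1 Y0.8
G1 X10.5 Y0.2
G1 X15.3 Y2.8
G1 X17.5 Y7.8
G1 X16.5 Y13.1
; layer 6
G0 Z10.3
G0 X16.5 Y13.1
G1 X12.5 Y16.8
G1 X7.1 Y17.4
G1 X2.3 Y14.8
G1 X0.1 Y9.8
G1 X1.1 Y4.5
G1 X5.1 Y0.8
G1 X10.5 Y0.2
G1 X15.3 Y2.8
G1 X17.5 Y7.8
G1 X16.5 Y13.1
M2 ; end

The solid is a regular 10-sided prism (a cylinder approximated with 10 flat sides), circumscribed radius ≈ 8.8 mm, height ≈ 10.3 mm. Slicing at Δz = 1.7 mm — 6 equal slices spanning the solid's height, so layer i sits at z = i·h/6 — gives 6 non-empty perimeters. Each is a 10-segment closed polygon; G0 lifts to the layer z and rapids to the start vertex, then G1 traces the edges.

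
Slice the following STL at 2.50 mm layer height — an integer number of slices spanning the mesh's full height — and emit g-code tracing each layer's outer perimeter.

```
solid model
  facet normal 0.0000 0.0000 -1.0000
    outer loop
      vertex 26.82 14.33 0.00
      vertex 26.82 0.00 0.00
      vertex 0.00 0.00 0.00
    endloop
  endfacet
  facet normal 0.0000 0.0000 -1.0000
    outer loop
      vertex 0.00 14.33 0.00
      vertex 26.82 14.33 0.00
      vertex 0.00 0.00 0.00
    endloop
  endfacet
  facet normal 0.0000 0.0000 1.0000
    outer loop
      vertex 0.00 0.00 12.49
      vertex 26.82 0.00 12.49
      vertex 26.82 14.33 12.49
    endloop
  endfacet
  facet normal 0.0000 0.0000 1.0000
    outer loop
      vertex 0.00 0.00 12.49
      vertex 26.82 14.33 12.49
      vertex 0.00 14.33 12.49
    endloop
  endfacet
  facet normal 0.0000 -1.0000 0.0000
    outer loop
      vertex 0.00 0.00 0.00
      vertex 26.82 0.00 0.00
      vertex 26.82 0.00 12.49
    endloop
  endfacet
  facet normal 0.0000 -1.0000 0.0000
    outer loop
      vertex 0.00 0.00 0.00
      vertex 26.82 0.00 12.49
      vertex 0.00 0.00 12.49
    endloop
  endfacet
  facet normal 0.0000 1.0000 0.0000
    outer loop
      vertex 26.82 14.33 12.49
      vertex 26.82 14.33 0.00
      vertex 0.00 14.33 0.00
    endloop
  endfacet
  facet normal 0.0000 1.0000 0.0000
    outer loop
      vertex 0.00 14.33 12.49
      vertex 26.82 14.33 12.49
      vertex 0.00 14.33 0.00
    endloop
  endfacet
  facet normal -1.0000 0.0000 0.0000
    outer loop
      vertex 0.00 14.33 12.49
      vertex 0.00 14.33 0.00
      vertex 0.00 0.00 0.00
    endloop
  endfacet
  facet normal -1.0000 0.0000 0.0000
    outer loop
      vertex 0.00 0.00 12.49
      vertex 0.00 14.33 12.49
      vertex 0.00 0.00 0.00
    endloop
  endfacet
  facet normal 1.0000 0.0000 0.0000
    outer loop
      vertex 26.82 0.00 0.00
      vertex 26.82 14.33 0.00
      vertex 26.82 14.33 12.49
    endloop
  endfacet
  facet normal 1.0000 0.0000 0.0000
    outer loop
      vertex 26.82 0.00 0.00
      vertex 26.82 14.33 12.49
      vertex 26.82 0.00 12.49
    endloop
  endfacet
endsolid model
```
; perimeter-only toolpath
G21 ; units = mm
G90 ; absolute positioning
G28 ; home
; layer 1
G0 Z2.50
G0 X0.00 Y0.00
G1 X26.82 Y0.00
G1 X26.82 Y14.33
G1 X0.00 Y14.33
G1 X0.00 Y0.00
; layer 2
G0 Z5.00
G0 X0.00 Y0.00
G1 X26.82 Y0.00
G1 X26.82 Y14.33
G1 X0.00 Y14.33
G1 X0.00 Y0.00
; layer 3
G0 Z7.49
G0 X0.00 Y0.00
G1 X26.82 Y0.00
G1 X26.82 Y14.33
G1 X0.00 Y14.33
G1 X0.00 Y0.00
; layer 4
G0 Z9.99
G0 X0.00 Y0.00
G1 X26.82 Y0.00
G1 X26.82 Y14.33
G1 X0.00 Y14.33
G1 X0.00 Y0.00
; layer 5
G0 Z12.49
G0 X0.00 Y0.00
G1 X26.82 Y0.00
G1 X26.82 Y14.33
G1 X0.00 Y14.33
G1 X0.00 Y0.00
M2 ; end

The solid is a rectangular box, roughly 26.8 × 14.3 mm footprint and 12.5 mm tall. Slicing at Δz = 2.50 mm — 5 equal slices spanning the solid's height, so layer i sits at z = i·h/5 — gives 5 non-empty perimeters. Each is a 4-segment closed polygon; G0 lifts to the layer z and rapids to the start vertex, then G1 traces the edges.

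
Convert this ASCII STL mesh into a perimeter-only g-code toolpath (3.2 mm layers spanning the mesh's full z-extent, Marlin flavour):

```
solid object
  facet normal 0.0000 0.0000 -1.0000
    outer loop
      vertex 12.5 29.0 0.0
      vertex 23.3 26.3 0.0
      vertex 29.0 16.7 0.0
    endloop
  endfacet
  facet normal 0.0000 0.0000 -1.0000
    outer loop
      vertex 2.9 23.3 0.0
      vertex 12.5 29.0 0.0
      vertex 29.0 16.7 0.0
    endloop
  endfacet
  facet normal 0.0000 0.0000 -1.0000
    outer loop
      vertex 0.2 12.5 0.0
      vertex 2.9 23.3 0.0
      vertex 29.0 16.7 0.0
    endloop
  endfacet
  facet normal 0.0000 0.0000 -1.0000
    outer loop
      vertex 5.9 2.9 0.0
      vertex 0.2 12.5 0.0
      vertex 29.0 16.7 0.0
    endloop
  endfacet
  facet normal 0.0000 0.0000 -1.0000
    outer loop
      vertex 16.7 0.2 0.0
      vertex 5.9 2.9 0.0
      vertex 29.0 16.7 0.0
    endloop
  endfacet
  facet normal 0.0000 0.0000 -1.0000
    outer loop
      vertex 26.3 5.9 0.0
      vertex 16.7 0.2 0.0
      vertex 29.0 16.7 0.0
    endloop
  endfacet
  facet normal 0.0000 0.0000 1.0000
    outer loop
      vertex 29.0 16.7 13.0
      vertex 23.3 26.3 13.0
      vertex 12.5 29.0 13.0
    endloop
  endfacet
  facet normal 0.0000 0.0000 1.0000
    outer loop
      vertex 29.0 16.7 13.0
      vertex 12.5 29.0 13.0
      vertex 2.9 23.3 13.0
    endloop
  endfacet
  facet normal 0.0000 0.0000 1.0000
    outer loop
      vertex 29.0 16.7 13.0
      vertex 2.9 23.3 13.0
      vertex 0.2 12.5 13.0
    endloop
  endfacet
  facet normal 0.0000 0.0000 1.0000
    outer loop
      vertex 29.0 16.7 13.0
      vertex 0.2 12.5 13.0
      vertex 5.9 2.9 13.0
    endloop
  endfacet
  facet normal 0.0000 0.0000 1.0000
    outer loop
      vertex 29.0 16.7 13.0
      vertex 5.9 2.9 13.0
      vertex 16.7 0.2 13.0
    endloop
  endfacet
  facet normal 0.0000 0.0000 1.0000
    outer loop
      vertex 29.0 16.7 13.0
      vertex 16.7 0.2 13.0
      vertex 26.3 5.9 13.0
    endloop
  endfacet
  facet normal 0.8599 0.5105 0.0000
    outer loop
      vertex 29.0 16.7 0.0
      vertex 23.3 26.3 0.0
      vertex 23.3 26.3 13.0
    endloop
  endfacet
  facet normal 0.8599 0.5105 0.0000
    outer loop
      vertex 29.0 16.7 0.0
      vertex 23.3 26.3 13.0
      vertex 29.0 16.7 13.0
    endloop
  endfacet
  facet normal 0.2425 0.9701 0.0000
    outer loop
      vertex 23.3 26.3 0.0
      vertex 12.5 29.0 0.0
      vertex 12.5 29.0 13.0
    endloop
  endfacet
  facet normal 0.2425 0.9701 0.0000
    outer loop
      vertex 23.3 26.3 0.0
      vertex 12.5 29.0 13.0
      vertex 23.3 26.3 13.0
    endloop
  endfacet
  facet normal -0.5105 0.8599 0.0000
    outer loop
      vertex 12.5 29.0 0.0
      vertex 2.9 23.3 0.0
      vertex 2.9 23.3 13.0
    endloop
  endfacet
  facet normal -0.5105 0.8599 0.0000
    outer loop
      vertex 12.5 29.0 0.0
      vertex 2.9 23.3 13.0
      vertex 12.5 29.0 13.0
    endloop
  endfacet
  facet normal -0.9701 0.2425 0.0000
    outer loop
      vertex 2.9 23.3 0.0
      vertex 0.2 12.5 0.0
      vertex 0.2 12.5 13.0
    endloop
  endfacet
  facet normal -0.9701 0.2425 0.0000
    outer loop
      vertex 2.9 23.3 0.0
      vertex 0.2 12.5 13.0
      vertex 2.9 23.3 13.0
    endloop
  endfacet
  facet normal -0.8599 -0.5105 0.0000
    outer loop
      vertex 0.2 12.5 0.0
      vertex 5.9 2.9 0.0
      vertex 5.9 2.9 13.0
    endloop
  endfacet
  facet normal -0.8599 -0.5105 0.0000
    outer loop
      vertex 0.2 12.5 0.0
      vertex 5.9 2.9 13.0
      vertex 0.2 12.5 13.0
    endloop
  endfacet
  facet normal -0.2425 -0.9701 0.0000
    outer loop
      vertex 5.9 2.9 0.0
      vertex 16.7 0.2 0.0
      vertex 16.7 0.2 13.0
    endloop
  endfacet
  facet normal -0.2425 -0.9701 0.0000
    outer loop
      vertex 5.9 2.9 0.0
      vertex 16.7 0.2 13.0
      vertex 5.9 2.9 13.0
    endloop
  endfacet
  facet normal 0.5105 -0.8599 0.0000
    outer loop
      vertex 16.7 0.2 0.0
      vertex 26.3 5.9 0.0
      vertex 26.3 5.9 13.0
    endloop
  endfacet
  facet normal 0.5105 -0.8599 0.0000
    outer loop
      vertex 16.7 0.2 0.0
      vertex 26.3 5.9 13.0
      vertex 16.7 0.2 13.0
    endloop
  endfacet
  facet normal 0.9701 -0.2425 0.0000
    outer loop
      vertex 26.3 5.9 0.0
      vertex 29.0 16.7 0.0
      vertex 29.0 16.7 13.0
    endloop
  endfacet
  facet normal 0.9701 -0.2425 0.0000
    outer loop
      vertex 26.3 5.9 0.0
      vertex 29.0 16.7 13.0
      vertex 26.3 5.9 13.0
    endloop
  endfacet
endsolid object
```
; perimeter-only toolpath
G21 ; units = mm
G90 ; absolute positioning
G28 ; home
; layer 1
G0 Z3.2
G0 X29.0 Y16.7
G1 X23.3 Y26.3
G1 X12.5 Y29.0
G1 X2.9 Y23.3
G1 X0.2 Y12.5
G1 X5.9 Y2.9
G1 X16.7 Y0.2
G1 X26.3 Y5.9
G1 X29.0 Y16.7
; layer 2
G0 Z6.5
G0 X29.0 Y16.7
G1 X23.3 Y26.3
G1 X12.5 Y29.0
G1 X2.9 Y23.3
G1 X0.2 Y12.5
G1 X5.9 Y2.9
G1 X16.7 Y0.2
G1 X26.3 Y5.9
G1 X29.0 Y16.7
; layer 3
G0 Z9.8
G0 X29.0 Y16.7
G1 X23.3 Y26.3
G1 X12.5 Y29.0
G1 X2.9 Y23.3
G1 X0.2 Y12.5
G1 X5.9 Y2.9
G1 X16.7 Y0.2
G1 X26.3 Y5.9
G1 X29.0 Y16.7
; layer 4
G0 Z13.0
G0 X29.0 Y16.7
G1 X23.3 Y26.3
G1 X12.5 Y29.0
G1 X2.9 Y23.3
G1 X0.2 Y12.5
G1 X5.9 Y2.9
G1 X16.7 Y0.2
G1 X26.3 Y5.9
G1 X29.0 Y16.7
M2 ; end

The solid is a regular 8-sided prism (a cylinder approximated with 8 flat sides), circumscribed radius ≈ 14.6 mm, height ≈ 13 mm. Slicing at Δz = 3.2 mm — 4 equal slices spanning the solid's height, so layer i sits at z = i·h/4 — gives 4 non-empty perimeters. Each is a 8-segment closed polygon; G0 lifts to the layer z and rapids to the start vertex, then G1 traces the edges.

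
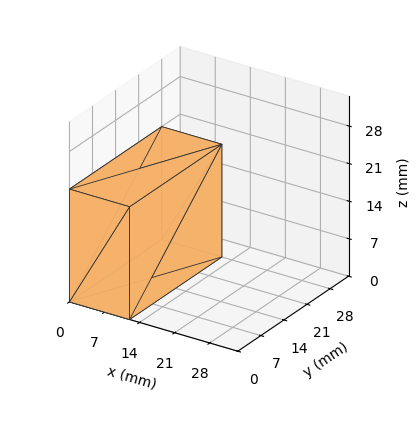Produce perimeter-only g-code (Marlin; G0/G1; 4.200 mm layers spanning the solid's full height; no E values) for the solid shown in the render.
Reading the render: the shape is a rectangular box, roughly 12 × 28 mm footprint and 21 mm tall (dimensions read to the nearest mm from the axis ticks). For the g-code, the solid's height is divided into equal slices at the stated Δz and each level perimeter traced with G1 moves after a G0 lift.

; perimeter-only toolpath
G21 ; units = mm
G90 ; absolute positioning
G28 ; home
; layer 1
G0 Z4.200
G0 X0.000 Y0.000
G1 X12.000 Y0.000
G1 X12.000 Y28.000
G1 X0.000 Y28.000
G1 X0.000 Y0.000
; layer 2
G0 Z8.400
G0 X0.000 Y0.000
G1 X12.000 Y0.000
G1 X12.000 Y28.000
G1 X0.000 Y28.000
G1 X0.000 Y0.000
; layer 3
G0 Z12.600
G0 X0.000 Y0.000
G1 X12.000 Y0.000
G1 X12.000 Y28.000
G1 X0.000 Y28.000
G1 X0.000 Y0.000
; layer 4
G0 Z16.800
G0 X0.000 Y0.000
G1 X12.000 Y0.000
G1 X12.000 Y28.000
G1 X0.000 Y28.000
G1 X0.000 Y0.000
; layer 5
G0 Z21.000
G0 X0.000 Y0.000
G1 X12.000 Y0.000
G1 X12.000 Y28.000
G1 X0.000 Y28.000
G1 X0.000 Y0.000
M2 ; end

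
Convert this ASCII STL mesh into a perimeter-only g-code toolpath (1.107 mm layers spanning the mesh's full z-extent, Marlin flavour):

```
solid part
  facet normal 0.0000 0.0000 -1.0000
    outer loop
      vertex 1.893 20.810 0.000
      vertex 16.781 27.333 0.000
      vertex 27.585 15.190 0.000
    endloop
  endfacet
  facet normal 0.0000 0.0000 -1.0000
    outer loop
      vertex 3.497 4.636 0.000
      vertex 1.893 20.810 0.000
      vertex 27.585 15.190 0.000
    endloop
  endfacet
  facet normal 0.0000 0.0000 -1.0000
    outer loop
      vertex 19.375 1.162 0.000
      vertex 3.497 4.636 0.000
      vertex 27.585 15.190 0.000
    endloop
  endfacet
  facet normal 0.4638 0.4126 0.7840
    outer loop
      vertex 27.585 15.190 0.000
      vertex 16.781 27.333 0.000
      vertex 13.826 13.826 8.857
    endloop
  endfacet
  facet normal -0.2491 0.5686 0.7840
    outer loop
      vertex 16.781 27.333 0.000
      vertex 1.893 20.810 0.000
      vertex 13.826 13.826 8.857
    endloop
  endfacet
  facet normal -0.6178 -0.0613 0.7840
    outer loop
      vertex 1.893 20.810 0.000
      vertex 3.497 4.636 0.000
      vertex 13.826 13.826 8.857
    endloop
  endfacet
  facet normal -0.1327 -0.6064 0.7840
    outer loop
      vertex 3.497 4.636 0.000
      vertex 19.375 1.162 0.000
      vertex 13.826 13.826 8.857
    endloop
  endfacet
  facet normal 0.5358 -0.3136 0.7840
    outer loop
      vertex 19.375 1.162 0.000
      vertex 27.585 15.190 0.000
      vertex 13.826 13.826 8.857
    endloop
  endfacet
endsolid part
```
; perimeter-only toolpath
G21 ; units = mm
G90 ; absolute positioning
G28 ; home
; layer 1
G0 Z1.107
G0 X25.865 Y15.020
G1 X16.412 Y25.645
G1 X3.385 Y19.937
G1 X4.788 Y5.785
G1 X18.681 Y2.745
G1 X25.865 Y15.020
; layer 2
G0 Z2.214
G0 X24.145 Y14.849
G1 X16.042 Y23.956
G1 X4.876 Y19.064
G1 X6.079 Y6.934
G1 X17.988 Y4.328
G1 X24.145 Y14.849
; layer 3
G0 Z3.321
G0 X22.425 Y14.678
G1 X15.673 Y22.268
G1 X6.368 Y18.191
G1 X7.370 Y8.082
G1 X17.294 Y5.911
G1 X22.425 Y14.678
; layer 4
G0 Z4.428
G0 X20.706 Y14.508
G1 X15.303 Y20.579
G1 X7.860 Y17.318
G1 X8.662 Y9.231
G1 X16.601 Y7.494
G1 X20.706 Y14.508
; layer 5
G0 Z5.536
G0 X18.986 Y14.337
G1 X14.934 Y18.891
G1 X9.351 Y16.445
G1 X9.953 Y10.380
G1 X15.907 Y9.077
G1 X18.986 Y14.337
; layer 6
G0 Z6.643
G0 X17.266 Y14.167
G1 X14.565 Y17.203
G1 X10.843 Y15.572
G1 X11.244 Y11.529
G1 X15.213 Y10.660
G1 X17.266 Y14.167
; layer 7
G0 Z7.750
G0 X15.546 Y13.997
G1 X14.195 Y15.514
G1 X12.334 Y14.699
G1 X12.535 Y12.677
G1 X14.520 Y12.243
G1 X15.546 Y13.997
M2 ; end

The solid is a regular 5-sided pyramid, base circumscribed radius ≈ 13.8 mm, apex at z ≈ 8.86 mm. Slicing at Δz = 1.107 mm — 8 equal slices spanning the solid's height, so layer i sits at z = i·h/8 — gives 7 non-empty perimeters. Each is a 5-segment closed polygon; G0 lifts to the layer z and rapids to the start vertex, then G1 traces the edges. The cross-section shrinks linearly with z (the slice at the apex is degenerate and omitted).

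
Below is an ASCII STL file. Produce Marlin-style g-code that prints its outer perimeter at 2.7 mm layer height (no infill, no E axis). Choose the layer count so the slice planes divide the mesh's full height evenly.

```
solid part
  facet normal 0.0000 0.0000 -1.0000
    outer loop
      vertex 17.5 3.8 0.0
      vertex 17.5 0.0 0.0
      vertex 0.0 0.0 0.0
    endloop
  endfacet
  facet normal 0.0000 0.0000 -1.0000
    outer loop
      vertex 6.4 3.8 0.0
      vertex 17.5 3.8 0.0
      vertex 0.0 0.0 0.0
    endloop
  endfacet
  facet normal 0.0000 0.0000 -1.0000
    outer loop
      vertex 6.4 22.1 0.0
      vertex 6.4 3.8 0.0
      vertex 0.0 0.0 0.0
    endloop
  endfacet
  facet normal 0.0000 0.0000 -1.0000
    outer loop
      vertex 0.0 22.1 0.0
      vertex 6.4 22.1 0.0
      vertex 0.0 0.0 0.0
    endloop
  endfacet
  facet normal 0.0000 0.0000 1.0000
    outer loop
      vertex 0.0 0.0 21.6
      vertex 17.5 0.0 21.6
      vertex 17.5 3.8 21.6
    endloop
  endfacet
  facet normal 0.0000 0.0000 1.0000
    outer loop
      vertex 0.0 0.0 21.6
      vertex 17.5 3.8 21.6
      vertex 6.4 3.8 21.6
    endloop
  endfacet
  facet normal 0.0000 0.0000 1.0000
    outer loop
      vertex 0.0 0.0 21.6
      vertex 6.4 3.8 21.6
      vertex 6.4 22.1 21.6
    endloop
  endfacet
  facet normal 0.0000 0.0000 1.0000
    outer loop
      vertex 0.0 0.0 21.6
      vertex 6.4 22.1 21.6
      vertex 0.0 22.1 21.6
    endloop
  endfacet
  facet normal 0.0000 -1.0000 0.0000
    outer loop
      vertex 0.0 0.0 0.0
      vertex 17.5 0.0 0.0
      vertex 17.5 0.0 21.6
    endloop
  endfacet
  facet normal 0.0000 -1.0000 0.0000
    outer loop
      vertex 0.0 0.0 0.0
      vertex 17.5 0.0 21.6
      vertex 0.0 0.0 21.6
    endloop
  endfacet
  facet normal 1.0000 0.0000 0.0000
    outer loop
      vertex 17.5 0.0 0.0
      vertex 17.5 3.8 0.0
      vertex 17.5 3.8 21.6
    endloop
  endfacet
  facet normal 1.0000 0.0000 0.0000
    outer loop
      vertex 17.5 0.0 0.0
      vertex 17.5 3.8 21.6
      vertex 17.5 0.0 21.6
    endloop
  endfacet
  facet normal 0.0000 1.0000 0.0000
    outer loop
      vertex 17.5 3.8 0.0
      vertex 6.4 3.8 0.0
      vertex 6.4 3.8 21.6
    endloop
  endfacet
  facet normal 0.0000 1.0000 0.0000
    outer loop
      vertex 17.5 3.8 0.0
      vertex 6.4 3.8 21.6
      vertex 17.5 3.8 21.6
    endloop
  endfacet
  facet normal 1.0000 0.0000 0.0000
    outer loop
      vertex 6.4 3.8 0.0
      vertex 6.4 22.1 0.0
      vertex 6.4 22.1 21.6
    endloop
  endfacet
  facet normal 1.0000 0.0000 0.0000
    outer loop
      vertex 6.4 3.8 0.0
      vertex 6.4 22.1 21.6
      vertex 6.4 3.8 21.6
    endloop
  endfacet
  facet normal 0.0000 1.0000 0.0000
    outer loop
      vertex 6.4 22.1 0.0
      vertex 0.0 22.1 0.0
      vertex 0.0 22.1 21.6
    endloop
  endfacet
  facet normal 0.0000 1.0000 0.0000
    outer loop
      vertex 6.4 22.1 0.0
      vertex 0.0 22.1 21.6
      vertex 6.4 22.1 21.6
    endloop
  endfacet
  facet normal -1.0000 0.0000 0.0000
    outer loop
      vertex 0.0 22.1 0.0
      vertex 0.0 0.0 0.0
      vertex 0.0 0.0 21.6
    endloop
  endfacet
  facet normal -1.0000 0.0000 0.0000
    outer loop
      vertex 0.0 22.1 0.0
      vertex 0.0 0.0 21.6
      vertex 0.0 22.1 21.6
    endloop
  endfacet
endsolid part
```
; perimeter-only toolpath
G21 ; units = mm
G90 ; absolute positioning
G28 ; home
; layer 1
G0 Z2.7
G0 X0.0 Y0.0
G1 X17.5 Y0.0
G1 X17.5 Y3.8
G1 X6.4 Y3.8
G1 X6.4 Y22.1
G1 X0.0 Y22.1
G1 X0.0 Y0.0
; layer 2
G0 Z5.4
G0 X0.0 Y0.0
G1 X17.5 Y0.0
G1 X17.5 Y3.8
G1 X6.4 Y3.8
G1 X6.4 Y22.1
G1 X0.0 Y22.1
G1 X0.0 Y0.0
; layer 3
G0 Z8.1
G0 X0.0 Y0.0
G1 X17.5 Y0.0
G1 X17.5 Y3.8
G1 X6.4 Y3.8
G1 X6.4 Y22.1
G1 X0.0 Y22.1
G1 X0.0 Y0.0
; layer 4
G0 Z10.8
G0 X0.0 Y0.0
G1 X17.5 Y0.0
G1 X17.5 Y3.8
G1 X6.4 Y3.8
G1 X6.4 Y22.1
G1 X0.0 Y22.1
G1 X0.0 Y0.0
; layer 5
G0 Z13.5
G0 X0.0 Y0.0
G1 X17.5 Y0.0
G1 X17.5 Y3.8
G1 X6.4 Y3.8
G1 X6.4 Y22.1
G1 X0.0 Y22.1
G1 X0.0 Y0.0
; layer 6
G0 Z16.2
G0 X0.0 Y0.0
G1 X17.5 Y0.0
G1 X17.5 Y3.8
G1 X6.4 Y3.8
G1 X6.4 Y22.1
G1 X0.0 Y22.1
G1 X0.0 Y0.0
; layer 7
G0 Z18.9
G0 X0.0 Y0.0
G1 X17.5 Y0.0
G1 X17.5 Y3.8
G1 X6.4 Y3.8
G1 X6.4 Y22.1
G1 X0.0 Y22.1
G1 X0.0 Y0.0
; layer 8
G0 Z21.6
G0 X0.0 Y0.0
G1 X17.5 Y0.0
G1 X17.5 Y3.8
G1 X6.4 Y3.8
G1 X6.4 Y22.1
G1 X0.0 Y22.1
G1 X0.0 Y0.0
M2 ; end

The solid is an L-shaped prism: outer 17.5 × 22.1 mm, arm thicknesses ≈ 3.8 mm (horizontal) and 6.4 mm (vertical), extruded 21.6 mm in z. Slicing at Δz = 2.7 mm — 8 equal slices spanning the solid's height, so layer i sits at z = i·h/8 — gives 8 non-empty perimeters. Each is a 6-segment closed polygon; G0 lifts to the layer z and rapids to the start vertex, then G1 traces the edges.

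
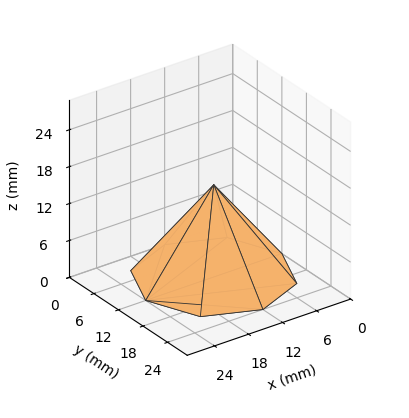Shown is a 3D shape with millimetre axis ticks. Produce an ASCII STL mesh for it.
Reading the render: the shape is a regular 8-sided pyramid, base circumscribed radius ≈ 12 mm, apex at z ≈ 15 mm (dimensions read to the nearest mm from the axis ticks). For the STL, each face is triangulated and given an outward normal.

solid part
  facet normal 0.0000 0.0000 -1.0000
    outer loop
      vertex 12.0 24.0 0.0
      vertex 20.5 20.5 0.0
      vertex 24.0 12.0 0.0
    endloop
  endfacet
  facet normal 0.0000 0.0000 -1.0000
    outer loop
      vertex 3.5 20.5 0.0
      vertex 12.0 24.0 0.0
      vertex 24.0 12.0 0.0
    endloop
  endfacet
  facet normal 0.0000 0.0000 -1.0000
    outer loop
      vertex 0.0 12.0 0.0
      vertex 3.5 20.5 0.0
      vertex 24.0 12.0 0.0
    endloop
  endfacet
  facet normal 0.0000 0.0000 -1.0000
    outer loop
      vertex 3.5 3.5 0.0
      vertex 0.0 12.0 0.0
      vertex 24.0 12.0 0.0
    endloop
  endfacet
  facet normal 0.0000 0.0000 -1.0000
    outer loop
      vertex 12.0 0.0 0.0
      vertex 3.5 3.5 0.0
      vertex 24.0 12.0 0.0
    endloop
  endfacet
  facet normal 0.0000 0.0000 -1.0000
    outer loop
      vertex 20.5 3.5 0.0
      vertex 12.0 0.0 0.0
      vertex 24.0 12.0 0.0
    endloop
  endfacet
  facet normal 0.7434 0.3061 0.5947
    outer loop
      vertex 24.0 12.0 0.0
      vertex 20.5 20.5 0.0
      vertex 12.0 12.0 15.0
    endloop
  endfacet
  facet normal 0.3061 0.7434 0.5947
    outer loop
      vertex 20.5 20.5 0.0
      vertex 12.0 24.0 0.0
      vertex 12.0 12.0 15.0
    endloop
  endfacet
  facet normal -0.3061 0.7434 0.5947
    outer loop
      vertex 12.0 24.0 0.0
      vertex 3.5 20.5 0.0
      vertex 12.0 12.0 15.0
    endloop
  endfacet
  facet normal -0.7434 0.3061 0.5947
    outer loop
      vertex 3.5 20.5 0.0
      vertex 0.0 12.0 0.0
      vertex 12.0 12.0 15.0
    endloop
  endfacet
  facet normal -0.7434 -0.3061 0.5947
    outer loop
      vertex 0.0 12.0 0.0
      vertex 3.5 3.5 0.0
      vertex 12.0 12.0 15.0
    endloop
  endfacet
  facet normal -0.3061 -0.7434 0.5947
    outer loop
      vertex 3.5 3.5 0.0
      vertex 12.0 0.0 0.0
      vertex 12.0 12.0 15.0
    endloop
  endfacet
  facet normal 0.3061 -0.7434 0.5947
    outer loop
      vertex 12.0 0.0 0.0
      vertex 20.5 3.5 0.0
      vertex 12.0 12.0 15.0
    endloop
  endfacet
  facet normal 0.7434 -0.3061 0.5947
    outer loop
      vertex 20.5 3.5 0.0
      vertex 24.0 12.0 0.0
      vertex 12.0 12.0 15.0
    endloop
  endfacet
endsolid part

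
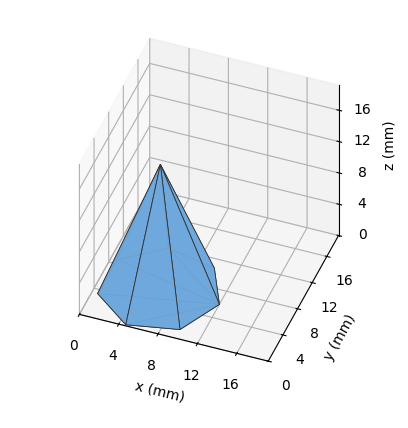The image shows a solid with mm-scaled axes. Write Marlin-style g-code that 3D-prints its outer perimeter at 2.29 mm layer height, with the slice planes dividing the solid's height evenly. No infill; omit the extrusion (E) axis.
Reading the render: the shape is a regular 7-sided pyramid, base circumscribed radius ≈ 6 mm, apex at z ≈ 16 mm (dimensions read to the nearest mm from the axis ticks). For the g-code, the solid's height is divided into equal slices at the stated Δz and each level perimeter traced with G1 moves after a G0 lift.

; perimeter-only toolpath
G21 ; units = mm
G90 ; absolute positioning
G28 ; home
; layer 1
G0 Z2.29
G0 X11.14 Y6.00
G1 X9.21 Y10.02
G1 X4.85 Y11.01
G1 X1.36 Y8.23
G1 X1.36 Y3.77
G1 X4.85 Y0.99
G1 X9.21 Y1.98
G1 X11.14 Y6.00
; layer 2
G0 Z4.57
G0 X10.29 Y6.00
G1 X8.67 Y9.35
G1 X5.04 Y10.18
G1 X2.14 Y7.86
G1 X2.14 Y4.14
G1 X5.04 Y1.82
G1 X8.67 Y2.65
G1 X10.29 Y6.00
; layer 3
G0 Z6.86
G0 X9.43 Y6.00
G1 X8.14 Y8.68
G1 X5.23 Y9.34
G1 X2.91 Y7.49
G1 X2.91 Y4.51
G1 X5.23 Y2.66
G1 X8.14 Y3.32
G1 X9.43 Y6.00
; layer 4
G0 Z9.14
G0 X8.57 Y6.00
G1 X7.60 Y8.01
G1 X5.43 Y8.51
G1 X3.68 Y7.11
G1 X3.68 Y4.89
G1 X5.43 Y3.49
G1 X7.60 Y3.99
G1 X8.57 Y6.00
; layer 5
G0 Z11.43
G0 X7.71 Y6.00
G1 X7.07 Y7.34
G1 X5.62 Y7.67
G1 X4.45 Y6.74
G1 X4.45 Y5.26
G1 X5.62 Y4.33
G1 X7.07 Y4.66
G1 X7.71 Y6.00
; layer 6
G0 Z13.71
G0 X6.86 Y6.00
G1 X6.53 Y6.67
G1 X5.81 Y6.84
G1 X5.23 Y6.37
G1 X5.23 Y5.63
G1 X5.81 Y5.16
G1 X6.53 Y5.33
G1 X6.86 Y6.00
M2 ; end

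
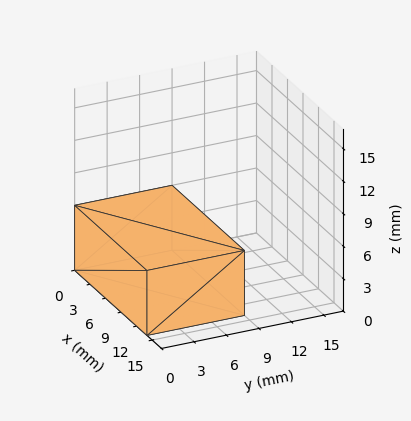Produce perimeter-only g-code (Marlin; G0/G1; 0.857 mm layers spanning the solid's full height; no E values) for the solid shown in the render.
Reading the render: the shape is a rectangular box, roughly 14 × 9 mm footprint and 6 mm tall (dimensions read to the nearest mm from the axis ticks). For the g-code, the solid's height is divided into equal slices at the stated Δz and each level perimeter traced with G1 moves after a G0 lift.

; perimeter-only toolpath
G21 ; units = mm
G90 ; absolute positioning
G28 ; home
; layer 1
G0 Z0.857
G0 X0.000 Y0.000
G1 X14.000 Y0.000
G1 X14.000 Y9.000
G1 X0.000 Y9.000
G1 X0.000 Y0.000
; layer 2
G0 Z1.714
G0 X0.000 Y0.000
G1 X14.000 Y0.000
G1 X14.000 Y9.000
G1 X0.000 Y9.000
G1 X0.000 Y0.000
; layer 3
G0 Z2.571
G0 X0.000 Y0.000
G1 X14.000 Y0.000
G1 X14.000 Y9.000
G1 X0.000 Y9.000
G1 X0.000 Y0.000
; layer 4
G0 Z3.429
G0 X0.000 Y0.000
G1 X14.000 Y0.000
G1 X14.000 Y9.000
G1 X0.000 Y9.000
G1 X0.000 Y0.000
; layer 5
G0 Z4.286
G0 X0.000 Y0.000
G1 X14.000 Y0.000
G1 X14.000 Y9.000
G1 X0.000 Y9.000
G1 X0.000 Y0.000
; layer 6
G0 Z5.143
G0 X0.000 Y0.000
G1 X14.000 Y0.000
G1 X14.000 Y9.000
G1 X0.000 Y9.000
G1 X0.000 Y0.000
; layer 7
G0 Z6.000
G0 X0.000 Y0.000
G1 X14.000 Y0.000
G1 X14.000 Y9.000
G1 X0.000 Y9.000
G1 X0.000 Y0.000
M2 ; end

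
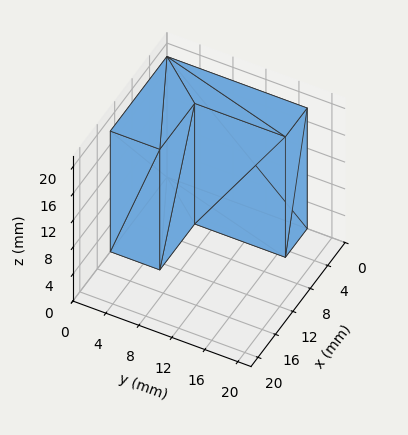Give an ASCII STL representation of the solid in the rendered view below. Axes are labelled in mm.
Reading the render: the shape is an L-shaped prism: outer 13 × 17 mm, arm thicknesses ≈ 6 mm (horizontal) and 5 mm (vertical), extruded 18 mm in z (dimensions read to the nearest mm from the axis ticks). For the STL, each face is triangulated and given an outward normal.

solid part
  facet normal 0.0000 0.0000 -1.0000
    outer loop
      vertex 13.000 6.000 0.000
      vertex 13.000 0.000 0.000
      vertex 0.000 0.000 0.000
    endloop
  endfacet
  facet normal 0.0000 0.0000 -1.0000
    outer loop
      vertex 5.000 6.000 0.000
      vertex 13.000 6.000 0.000
      vertex 0.000 0.000 0.000
    endloop
  endfacet
  facet normal 0.0000 0.0000 -1.0000
    outer loop
      vertex 5.000 17.000 0.000
      vertex 5.000 6.000 0.000
      vertex 0.000 0.000 0.000
    endloop
  endfacet
  facet normal 0.0000 0.0000 -1.0000
    outer loop
      vertex 0.000 17.000 0.000
      vertex 5.000 17.000 0.000
      vertex 0.000 0.000 0.000
    endloop
  endfacet
  facet normal 0.0000 0.0000 1.0000
    outer loop
      vertex 0.000 0.000 18.000
      vertex 13.000 0.000 18.000
      vertex 13.000 6.000 18.000
    endloop
  endfacet
  facet normal 0.0000 0.0000 1.0000
    outer loop
      vertex 0.000 0.000 18.000
      vertex 13.000 6.000 18.000
      vertex 5.000 6.000 18.000
    endloop
  endfacet
  facet normal 0.0000 0.0000 1.0000
    outer loop
      vertex 0.000 0.000 18.000
      vertex 5.000 6.000 18.000
      vertex 5.000 17.000 18.000
    endloop
  endfacet
  facet normal 0.0000 0.0000 1.0000
    outer loop
      vertex 0.000 0.000 18.000
      vertex 5.000 17.000 18.000
      vertex 0.000 17.000 18.000
    endloop
  endfacet
  facet normal 0.0000 -1.0000 0.0000
    outer loop
      vertex 0.000 0.000 0.000
      vertex 13.000 0.000 0.000
      vertex 13.000 0.000 18.000
    endloop
  endfacet
  facet normal 0.0000 -1.0000 0.0000
    outer loop
      vertex 0.000 0.000 0.000
      vertex 13.000 0.000 18.000
      vertex 0.000 0.000 18.000
    endloop
  endfacet
  facet normal 1.0000 0.0000 0.0000
    outer loop
      vertex 13.000 0.000 0.000
      vertex 13.000 6.000 0.000
      vertex 13.000 6.000 18.000
    endloop
  endfacet
  facet normal 1.0000 0.0000 0.0000
    outer loop
      vertex 13.000 0.000 0.000
      vertex 13.000 6.000 18.000
      vertex 13.000 0.000 18.000
    endloop
  endfacet
  facet normal 0.0000 1.0000 0.0000
    outer loop
      vertex 13.000 6.000 0.000
      vertex 5.000 6.000 0.000
      vertex 5.000 6.000 18.000
    endloop
  endfacet
  facet normal 0.0000 1.0000 0.0000
    outer loop
      vertex 13.000 6.000 0.000
      vertex 5.000 6.000 18.000
      vertex 13.000 6.000 18.000
    endloop
  endfacet
  facet normal 1.0000 0.0000 0.0000
    outer loop
      vertex 5.000 6.000 0.000
      vertex 5.000 17.000 0.000
      vertex 5.000 17.000 18.000
    endloop
  endfacet
  facet normal 1.0000 0.0000 0.0000
    outer loop
      vertex 5.000 6.000 0.000
      vertex 5.000 17.000 18.000
      vertex 5.000 6.000 18.000
    endloop
  endfacet
  facet normal 0.0000 1.0000 0.0000
    outer loop
      vertex 5.000 17.000 0.000
      vertex 0.000 17.000 0.000
      vertex 0.000 17.000 18.000
    endloop
  endfacet
  facet normal 0.0000 1.0000 0.0000
    outer loop
      vertex 5.000 17.000 0.000
      vertex 0.000 17.000 18.000
      vertex 5.000 17.000 18.000
    endloop
  endfacet
  facet normal -1.0000 0.0000 0.0000
    outer loop
      vertex 0.000 17.000 0.000
      vertex 0.000 0.000 0.000
      vertex 0.000 0.000 18.000
    endloop
  endfacet
  facet normal -1.0000 0.0000 0.0000
    outer loop
      vertex 0.000 17.000 0.000
      vertex 0.000 0.000 18.000
      vertex 0.000 17.000 18.000
    endloop
  endfacet
endsolid part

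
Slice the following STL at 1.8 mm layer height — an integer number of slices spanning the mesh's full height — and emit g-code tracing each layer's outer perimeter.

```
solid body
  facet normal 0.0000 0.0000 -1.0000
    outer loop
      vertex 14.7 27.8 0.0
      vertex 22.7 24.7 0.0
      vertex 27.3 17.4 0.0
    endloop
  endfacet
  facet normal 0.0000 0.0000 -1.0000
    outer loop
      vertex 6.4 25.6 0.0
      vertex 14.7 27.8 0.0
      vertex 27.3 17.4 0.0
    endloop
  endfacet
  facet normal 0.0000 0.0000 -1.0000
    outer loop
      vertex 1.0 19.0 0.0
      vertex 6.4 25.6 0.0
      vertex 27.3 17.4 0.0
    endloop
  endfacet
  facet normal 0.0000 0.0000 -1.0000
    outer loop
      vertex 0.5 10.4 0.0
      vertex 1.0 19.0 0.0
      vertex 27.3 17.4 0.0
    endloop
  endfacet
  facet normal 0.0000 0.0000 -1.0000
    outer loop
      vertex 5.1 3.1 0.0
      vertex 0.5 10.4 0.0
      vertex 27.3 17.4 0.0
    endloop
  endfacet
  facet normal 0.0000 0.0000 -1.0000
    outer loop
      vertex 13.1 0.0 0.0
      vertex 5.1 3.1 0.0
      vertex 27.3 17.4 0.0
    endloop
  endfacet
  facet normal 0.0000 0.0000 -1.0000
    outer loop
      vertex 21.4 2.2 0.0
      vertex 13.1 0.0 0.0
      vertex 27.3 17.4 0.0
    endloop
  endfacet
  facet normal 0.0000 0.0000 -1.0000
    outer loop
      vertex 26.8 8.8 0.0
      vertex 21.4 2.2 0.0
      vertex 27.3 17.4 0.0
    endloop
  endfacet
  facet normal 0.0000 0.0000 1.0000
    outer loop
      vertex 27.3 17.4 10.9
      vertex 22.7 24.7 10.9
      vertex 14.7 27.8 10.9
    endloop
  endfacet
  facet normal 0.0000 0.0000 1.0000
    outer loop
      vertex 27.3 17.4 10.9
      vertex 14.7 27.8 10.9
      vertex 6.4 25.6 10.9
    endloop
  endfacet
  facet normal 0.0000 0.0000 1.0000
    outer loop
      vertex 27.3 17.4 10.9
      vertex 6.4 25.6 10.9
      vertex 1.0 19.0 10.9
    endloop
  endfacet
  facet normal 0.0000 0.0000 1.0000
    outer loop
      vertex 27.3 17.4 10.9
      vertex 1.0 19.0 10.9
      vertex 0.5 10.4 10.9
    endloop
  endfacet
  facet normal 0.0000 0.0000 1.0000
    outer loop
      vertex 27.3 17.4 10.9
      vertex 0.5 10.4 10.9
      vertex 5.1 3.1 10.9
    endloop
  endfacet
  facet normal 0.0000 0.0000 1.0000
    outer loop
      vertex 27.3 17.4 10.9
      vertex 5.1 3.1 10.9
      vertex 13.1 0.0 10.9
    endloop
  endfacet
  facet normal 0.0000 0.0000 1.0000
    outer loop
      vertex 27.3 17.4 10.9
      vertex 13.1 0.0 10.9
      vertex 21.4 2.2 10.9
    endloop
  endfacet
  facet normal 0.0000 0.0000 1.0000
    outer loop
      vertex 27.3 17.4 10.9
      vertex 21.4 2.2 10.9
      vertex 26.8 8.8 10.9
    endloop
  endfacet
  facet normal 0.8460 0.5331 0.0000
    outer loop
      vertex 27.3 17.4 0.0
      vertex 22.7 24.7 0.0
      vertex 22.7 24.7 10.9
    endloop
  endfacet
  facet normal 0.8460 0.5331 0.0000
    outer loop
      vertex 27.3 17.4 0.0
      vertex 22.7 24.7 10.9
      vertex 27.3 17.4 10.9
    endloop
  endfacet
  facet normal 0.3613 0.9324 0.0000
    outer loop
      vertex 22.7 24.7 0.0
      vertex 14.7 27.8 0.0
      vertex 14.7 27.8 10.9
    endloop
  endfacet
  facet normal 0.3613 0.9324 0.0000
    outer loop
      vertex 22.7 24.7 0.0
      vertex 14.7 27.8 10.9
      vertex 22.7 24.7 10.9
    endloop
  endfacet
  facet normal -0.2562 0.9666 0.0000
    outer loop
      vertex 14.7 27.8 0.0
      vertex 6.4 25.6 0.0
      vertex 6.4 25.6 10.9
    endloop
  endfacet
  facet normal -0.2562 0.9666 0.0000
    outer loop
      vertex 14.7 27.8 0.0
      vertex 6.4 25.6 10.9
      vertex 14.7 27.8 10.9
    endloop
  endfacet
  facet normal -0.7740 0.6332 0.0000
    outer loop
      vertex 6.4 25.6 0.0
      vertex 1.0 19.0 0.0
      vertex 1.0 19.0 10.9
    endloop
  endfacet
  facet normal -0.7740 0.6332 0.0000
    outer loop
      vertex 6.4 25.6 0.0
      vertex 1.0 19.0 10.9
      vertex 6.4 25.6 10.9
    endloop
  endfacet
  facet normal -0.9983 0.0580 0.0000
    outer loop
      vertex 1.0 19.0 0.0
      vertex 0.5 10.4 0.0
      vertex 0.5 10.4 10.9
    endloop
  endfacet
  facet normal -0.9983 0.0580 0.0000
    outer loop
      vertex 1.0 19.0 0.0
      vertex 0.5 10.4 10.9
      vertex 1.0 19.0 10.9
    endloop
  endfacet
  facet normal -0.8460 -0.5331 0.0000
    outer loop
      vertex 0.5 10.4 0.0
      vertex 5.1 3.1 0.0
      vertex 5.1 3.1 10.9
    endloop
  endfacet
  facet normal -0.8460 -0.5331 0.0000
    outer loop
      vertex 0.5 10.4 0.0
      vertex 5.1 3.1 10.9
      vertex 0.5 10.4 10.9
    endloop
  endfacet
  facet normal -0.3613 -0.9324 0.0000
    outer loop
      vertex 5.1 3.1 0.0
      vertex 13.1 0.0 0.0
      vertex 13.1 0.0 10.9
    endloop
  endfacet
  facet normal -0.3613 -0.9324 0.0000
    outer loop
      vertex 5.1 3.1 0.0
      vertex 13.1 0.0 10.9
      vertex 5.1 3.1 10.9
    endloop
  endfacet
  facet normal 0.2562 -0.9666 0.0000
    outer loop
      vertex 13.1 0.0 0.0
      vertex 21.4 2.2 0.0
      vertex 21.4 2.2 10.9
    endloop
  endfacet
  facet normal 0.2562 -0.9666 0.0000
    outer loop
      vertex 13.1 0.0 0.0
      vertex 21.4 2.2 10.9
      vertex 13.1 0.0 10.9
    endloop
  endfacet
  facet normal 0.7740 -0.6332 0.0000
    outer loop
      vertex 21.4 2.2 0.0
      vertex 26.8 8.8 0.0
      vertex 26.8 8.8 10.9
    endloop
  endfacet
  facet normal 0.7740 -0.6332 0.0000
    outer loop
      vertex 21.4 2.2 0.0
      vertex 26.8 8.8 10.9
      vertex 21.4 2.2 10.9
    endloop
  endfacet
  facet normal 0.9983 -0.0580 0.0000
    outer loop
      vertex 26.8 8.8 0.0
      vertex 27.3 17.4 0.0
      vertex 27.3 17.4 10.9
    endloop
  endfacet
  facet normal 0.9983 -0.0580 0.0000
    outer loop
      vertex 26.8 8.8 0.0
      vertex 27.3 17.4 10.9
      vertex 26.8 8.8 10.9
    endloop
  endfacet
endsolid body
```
; perimeter-only toolpath
G21 ; units = mm
G90 ; absolute positioning
G28 ; home
; layer 1
G0 Z1.8
G0 X27.3 Y17.4
G1 X22.7 Y24.7
G1 X14.7 Y27.8
G1 X6.4 Y25.6
G1 X1.0 Y19.0
G1 X0.5 Y10.4
G1 X5.1 Y3.1
G1 X13.1 Y0.0
G1 X21.4 Y2.2
G1 X26.8 Y8.8
G1 X27.3 Y17.4
; layer 2
G0 Z3.6
G0 X27.3 Y17.4
G1 X22.7 Y24.7
G1 X14.7 Y27.8
G1 X6.4 Y25.6
G1 X1.0 Y19.0
G1 X0.5 Y10.4
G1 X5.1 Y3.1
G1 X13.1 Y0.0
G1 X21.4 Y2.2
G1 X26.8 Y8.8
G1 X27.3 Y17.4
; layer 3
G0 Z5.5
G0 X27.3 Y17.4
G1 X22.7 Y24.7
G1 X14.7 Y27.8
G1 X6.4 Y25.6
G1 X1.0 Y19.0
G1 X0.5 Y10.4
G1 X5.1 Y3.1
G1 X13.1 Y0.0
G1 X21.4 Y2.2
G1 X26.8 Y8.8
G1 X27.3 Y17.4
; layer 4
G0 Z7.3
G0 X27.3 Y17.4
G1 X22.7 Y24.7
G1 X14.7 Y27.8
G1 X6.4 Y25.6
G1 X1.0 Y19.0
G1 X0.5 Y10.4
G1 X5.1 Y3.1
G1 X13.1 Y0.0
G1 X21.4 Y2.2
G1 X26.8 Y8.8
G1 X27.3 Y17.4
; layer 5
G0 Z9.1
G0 X27.3 Y17.4
G1 X22.7 Y24.7
G1 X14.7 Y27.8
G1 X6.4 Y25.6
G1 X1.0 Y19.0
G1 X0.5 Y10.4
G1 X5.1 Y3.1
G1 X13.1 Y0.0
G1 X21.4 Y2.2
G1 X26.8 Y8.8
G1 X27.3 Y17.4
; layer 6
G0 Z10.9
G0 X27.3 Y17.4
G1 X22.7 Y24.7
G1 X14.7 Y27.8
G1 X6.4 Y25.6
G1 X1.0 Y19.0
G1 X0.5 Y10.4
G1 X5.1 Y3.1
G1 X13.1 Y0.0
G1 X21.4 Y2.2
G1 X26.8 Y8.8
G1 X27.3 Y17.4
M2 ; end

The solid is a regular 10-sided prism (a cylinder approximated with 10 flat sides), circumscribed radius ≈ 13.9 mm, height ≈ 10.9 mm. Slicing at Δz = 1.8 mm — 6 equal slices spanning the solid's height, so layer i sits at z = i·h/6 — gives 6 non-empty perimeters. Each is a 10-segment closed polygon; G0 lifts to the layer z and rapids to the start vertex, then G1 traces the edges.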